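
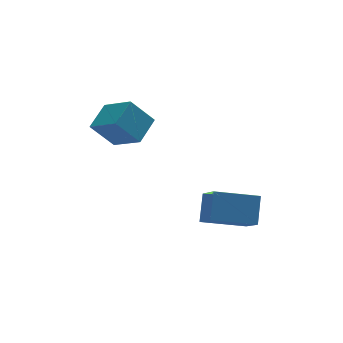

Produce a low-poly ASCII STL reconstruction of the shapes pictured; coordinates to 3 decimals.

solid 
facet normal -0.619 0.167 0.767
outer loop
vertex -3.218 1.455 3.809
vertex -3.927 2.88 2.926
vertex -4.261 0.538 3.167
endloop
endfacet
facet normal 0.389 -0.783 0.485
outer loop
vertex -3.233 0.26 1.894
vertex -3.218 1.455 3.809
vertex -4.261 0.538 3.167
endloop
endfacet
facet normal -0.619 0.167 0.767
outer loop
vertex -4.261 0.538 3.167
vertex -3.927 2.88 2.926
vertex -4.97 1.963 2.284
endloop
endfacet
facet normal -0.682 -0.599 -0.420
outer loop
vertex -4.97 1.963 2.284
vertex -3.233 0.26 1.894
vertex -4.261 0.538 3.167
endloop
endfacet
facet normal 0.682 0.599 0.420
outer loop
vertex -3.218 1.455 3.809
vertex -2.899 2.602 1.653
vertex -3.927 2.88 2.926
endloop
endfacet
facet normal 0.389 -0.783 0.485
outer loop
vertex -2.19 1.177 2.536
vertex -3.218 1.455 3.809
vertex -3.233 0.26 1.894
endloop
endfacet
facet normal 0.682 0.599 0.420
outer loop
vertex -2.19 1.177 2.536
vertex -2.899 2.602 1.653
vertex -3.218 1.455 3.809
endloop
endfacet
facet normal -0.389 0.783 -0.485
outer loop
vertex -3.927 2.88 2.926
vertex -2.899 2.602 1.653
vertex -4.97 1.963 2.284
endloop
endfacet
facet normal -0.682 -0.599 -0.420
outer loop
vertex -3.942 1.685 1.011
vertex -3.233 0.26 1.894
vertex -4.97 1.963 2.284
endloop
endfacet
facet normal -0.389 0.783 -0.485
outer loop
vertex -4.97 1.963 2.284
vertex -2.899 2.602 1.653
vertex -3.942 1.685 1.011
endloop
endfacet
facet normal 0.619 -0.167 -0.767
outer loop
vertex -3.942 1.685 1.011
vertex -2.19 1.177 2.536
vertex -3.233 0.26 1.894
endloop
endfacet
facet normal 0.619 -0.167 -0.767
outer loop
vertex -2.899 2.602 1.653
vertex -2.19 1.177 2.536
vertex -3.942 1.685 1.011
endloop
endfacet
facet normal -0.332 -0.564 -0.756
outer loop
vertex 0.981 -3.078 -2.499
vertex -1.062 -2.544 -1.999
vertex 1.083 -1.636 -3.62
endloop
endfacet
facet normal 0.941 -0.246 -0.231
outer loop
vertex 1.602 -0.756 -2.441
vertex 0.981 -3.078 -2.499
vertex 1.083 -1.636 -3.62
endloop
endfacet
facet normal -0.332 -0.564 -0.756
outer loop
vertex 1.083 -1.636 -3.62
vertex -1.062 -2.544 -1.999
vertex -0.96 -1.102 -3.12
endloop
endfacet
facet normal 0.056 0.788 -0.613
outer loop
vertex -0.96 -1.102 -3.12
vertex 1.602 -0.756 -2.441
vertex 1.083 -1.636 -3.62
endloop
endfacet
facet normal -0.056 -0.788 0.613
outer loop
vertex 0.981 -3.078 -2.499
vertex -0.543 -1.664 -0.82
vertex -1.062 -2.544 -1.999
endloop
endfacet
facet normal 0.941 -0.246 -0.231
outer loop
vertex 1.5 -2.198 -1.32
vertex 0.981 -3.078 -2.499
vertex 1.602 -0.756 -2.441
endloop
endfacet
facet normal -0.056 -0.788 0.613
outer loop
vertex 1.5 -2.198 -1.32
vertex -0.543 -1.664 -0.82
vertex 0.981 -3.078 -2.499
endloop
endfacet
facet normal -0.941 0.246 0.231
outer loop
vertex -1.062 -2.544 -1.999
vertex -0.543 -1.664 -0.82
vertex -0.96 -1.102 -3.12
endloop
endfacet
facet normal 0.056 0.788 -0.613
outer loop
vertex -0.441 -0.222 -1.941
vertex 1.602 -0.756 -2.441
vertex -0.96 -1.102 -3.12
endloop
endfacet
facet normal -0.941 0.246 0.231
outer loop
vertex -0.96 -1.102 -3.12
vertex -0.543 -1.664 -0.82
vertex -0.441 -0.222 -1.941
endloop
endfacet
facet normal 0.332 0.564 0.756
outer loop
vertex -0.441 -0.222 -1.941
vertex 1.5 -2.198 -1.32
vertex 1.602 -0.756 -2.441
endloop
endfacet
facet normal 0.332 0.564 0.756
outer loop
vertex -0.543 -1.664 -0.82
vertex 1.5 -2.198 -1.32
vertex -0.441 -0.222 -1.941
endloop
endfacet

endsolid


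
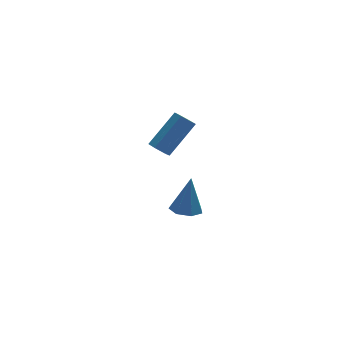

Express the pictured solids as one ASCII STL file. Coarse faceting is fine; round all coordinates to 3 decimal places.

solid 
facet normal -0.190 -0.162 -0.968
outer loop
vertex 0.512 2.317 -3.484
vertex -0.1 2.877 -3.458
vertex 0.702 2.995 -3.635
endloop
endfacet
facet normal 0.952 -0.220 0.212
outer loop
vertex 0.512 2.317 -3.484
vertex 0.702 2.995 -3.635
vertex 0.28 3.203 -1.522
endloop
endfacet
facet normal -0.190 -0.163 -0.968
outer loop
vertex 0.702 2.995 -3.635
vertex -0.1 2.877 -3.458
vertex 0.289 3.584 -3.653
endloop
endfacet
facet normal 0.813 0.573 0.106
outer loop
vertex 0.702 2.995 -3.635
vertex 0.289 3.584 -3.653
vertex 0.28 3.203 -1.522
endloop
endfacet
facet normal -0.190 -0.163 -0.968
outer loop
vertex 0.289 3.584 -3.653
vertex -0.1 2.877 -3.458
vertex -0.418 3.641 -3.524
endloop
endfacet
facet normal 0.111 0.978 0.175
outer loop
vertex 0.289 3.584 -3.653
vertex -0.418 3.641 -3.524
vertex 0.28 3.203 -1.522
endloop
endfacet
facet normal -0.189 -0.162 -0.969
outer loop
vertex -0.418 3.641 -3.524
vertex -0.1 2.877 -3.458
vertex -0.885 3.122 -3.346
endloop
endfacet
facet normal -0.625 0.688 0.368
outer loop
vertex -0.418 3.641 -3.524
vertex -0.885 3.122 -3.346
vertex 0.28 3.203 -1.522
endloop
endfacet
facet normal -0.189 -0.163 -0.968
outer loop
vertex -0.885 3.122 -3.346
vertex -0.1 2.877 -3.458
vertex -0.761 2.419 -3.252
endloop
endfacet
facet normal -0.839 -0.076 0.539
outer loop
vertex -0.885 3.122 -3.346
vertex -0.761 2.419 -3.252
vertex 0.28 3.203 -1.522
endloop
endfacet
facet normal -0.189 -0.163 -0.968
outer loop
vertex -0.761 2.419 -3.252
vertex -0.1 2.877 -3.458
vertex -0.139 2.061 -3.313
endloop
endfacet
facet normal -0.372 -0.741 0.559
outer loop
vertex -0.761 2.419 -3.252
vertex -0.139 2.061 -3.313
vertex 0.28 3.203 -1.522
endloop
endfacet
facet normal -0.190 -0.163 -0.968
outer loop
vertex -0.139 2.061 -3.313
vertex -0.1 2.877 -3.458
vertex 0.512 2.317 -3.484
endloop
endfacet
facet normal 0.425 -0.805 0.414
outer loop
vertex -0.139 2.061 -3.313
vertex 0.512 2.317 -3.484
vertex 0.28 3.203 -1.522
endloop
endfacet
facet normal -0.686 -0.246 -0.684
outer loop
vertex -1.488 1.298 1.948
vertex -1.895 1.571 2.258
vertex -1.596 1.86 1.854
endloop
endfacet
facet normal 0.702 0.016 -0.712
outer loop
vertex -1.488 1.298 1.948
vertex -1.596 1.86 1.854
vertex -0.038 1.816 3.391
endloop
endfacet
facet normal 0.702 0.016 -0.712
outer loop
vertex -0.038 1.816 3.391
vertex -1.596 1.86 1.854
vertex -0.146 2.378 3.297
endloop
endfacet
facet normal 0.687 0.246 0.683
outer loop
vertex -0.038 1.816 3.391
vertex -0.146 2.378 3.297
vertex -0.445 2.089 3.702
endloop
endfacet
facet normal -0.687 -0.245 -0.684
outer loop
vertex -1.596 1.86 1.854
vertex -1.895 1.571 2.258
vertex -2.003 2.133 2.165
endloop
endfacet
facet normal 0.190 0.848 -0.495
outer loop
vertex -1.596 1.86 1.854
vertex -2.003 2.133 2.165
vertex -0.146 2.378 3.297
endloop
endfacet
facet normal 0.190 0.848 -0.495
outer loop
vertex -0.146 2.378 3.297
vertex -2.003 2.133 2.165
vertex -0.553 2.651 3.608
endloop
endfacet
facet normal 0.687 0.246 0.683
outer loop
vertex -0.146 2.378 3.297
vertex -0.553 2.651 3.608
vertex -0.445 2.089 3.702
endloop
endfacet
facet normal -0.687 -0.245 -0.684
outer loop
vertex -2.003 2.133 2.165
vertex -1.895 1.571 2.258
vertex -2.302 1.844 2.569
endloop
endfacet
facet normal -0.512 0.831 0.216
outer loop
vertex -2.003 2.133 2.165
vertex -2.302 1.844 2.569
vertex -0.553 2.651 3.608
endloop
endfacet
facet normal -0.512 0.831 0.216
outer loop
vertex -0.553 2.651 3.608
vertex -2.302 1.844 2.569
vertex -0.852 2.362 4.012
endloop
endfacet
facet normal 0.686 0.246 0.684
outer loop
vertex -0.553 2.651 3.608
vertex -0.852 2.362 4.012
vertex -0.445 2.089 3.702
endloop
endfacet
facet normal -0.687 -0.246 -0.683
outer loop
vertex -2.302 1.844 2.569
vertex -1.895 1.571 2.258
vertex -2.194 1.282 2.663
endloop
endfacet
facet normal -0.702 -0.016 0.712
outer loop
vertex -2.302 1.844 2.569
vertex -2.194 1.282 2.663
vertex -0.852 2.362 4.012
endloop
endfacet
facet normal -0.702 -0.016 0.712
outer loop
vertex -0.852 2.362 4.012
vertex -2.194 1.282 2.663
vertex -0.744 1.8 4.106
endloop
endfacet
facet normal 0.686 0.246 0.684
outer loop
vertex -0.852 2.362 4.012
vertex -0.744 1.8 4.106
vertex -0.445 2.089 3.702
endloop
endfacet
facet normal -0.687 -0.246 -0.683
outer loop
vertex -2.194 1.282 2.663
vertex -1.895 1.571 2.258
vertex -1.787 1.009 2.352
endloop
endfacet
facet normal -0.190 -0.848 0.495
outer loop
vertex -2.194 1.282 2.663
vertex -1.787 1.009 2.352
vertex -0.744 1.8 4.106
endloop
endfacet
facet normal -0.190 -0.848 0.495
outer loop
vertex -0.744 1.8 4.106
vertex -1.787 1.009 2.352
vertex -0.337 1.527 3.795
endloop
endfacet
facet normal 0.687 0.245 0.684
outer loop
vertex -0.744 1.8 4.106
vertex -0.337 1.527 3.795
vertex -0.445 2.089 3.702
endloop
endfacet
facet normal -0.686 -0.246 -0.684
outer loop
vertex -1.787 1.009 2.352
vertex -1.895 1.571 2.258
vertex -1.488 1.298 1.948
endloop
endfacet
facet normal 0.512 -0.831 -0.216
outer loop
vertex -1.787 1.009 2.352
vertex -1.488 1.298 1.948
vertex -0.337 1.527 3.795
endloop
endfacet
facet normal 0.512 -0.831 -0.216
outer loop
vertex -0.337 1.527 3.795
vertex -1.488 1.298 1.948
vertex -0.038 1.816 3.391
endloop
endfacet
facet normal 0.687 0.245 0.684
outer loop
vertex -0.337 1.527 3.795
vertex -0.038 1.816 3.391
vertex -0.445 2.089 3.702
endloop
endfacet

endsolid


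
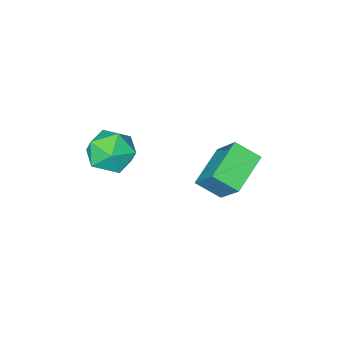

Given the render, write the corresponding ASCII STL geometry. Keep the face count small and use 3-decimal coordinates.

solid 
facet normal -0.526 0.675 -0.517
outer loop
vertex -2.754 2.465 1.538
vertex -1.21 3.149 0.861
vertex -2.867 1.208 0.013
endloop
endfacet
facet normal -0.848 -0.376 0.373
outer loop
vertex -2.23 0.391 0.639
vertex -2.754 2.465 1.538
vertex -2.867 1.208 0.013
endloop
endfacet
facet normal -0.526 0.675 -0.517
outer loop
vertex -2.867 1.208 0.013
vertex -1.21 3.149 0.861
vertex -1.322 1.892 -0.665
endloop
endfacet
facet normal -0.057 -0.635 -0.771
outer loop
vertex -1.322 1.892 -0.665
vertex -2.23 0.391 0.639
vertex -2.867 1.208 0.013
endloop
endfacet
facet normal 0.057 0.635 0.771
outer loop
vertex -2.754 2.465 1.538
vertex -0.573 2.332 1.487
vertex -1.21 3.149 0.861
endloop
endfacet
facet normal -0.849 -0.376 0.372
outer loop
vertex -2.118 1.648 2.165
vertex -2.754 2.465 1.538
vertex -2.23 0.391 0.639
endloop
endfacet
facet normal 0.057 0.635 0.770
outer loop
vertex -2.118 1.648 2.165
vertex -0.573 2.332 1.487
vertex -2.754 2.465 1.538
endloop
endfacet
facet normal 0.848 0.376 -0.372
outer loop
vertex -1.21 3.149 0.861
vertex -0.573 2.332 1.487
vertex -1.322 1.892 -0.665
endloop
endfacet
facet normal -0.056 -0.635 -0.770
outer loop
vertex -0.686 1.075 -0.038
vertex -2.23 0.391 0.639
vertex -1.322 1.892 -0.665
endloop
endfacet
facet normal 0.849 0.375 -0.372
outer loop
vertex -1.322 1.892 -0.665
vertex -0.573 2.332 1.487
vertex -0.686 1.075 -0.038
endloop
endfacet
facet normal 0.526 -0.675 0.517
outer loop
vertex -0.686 1.075 -0.038
vertex -2.118 1.648 2.165
vertex -2.23 0.391 0.639
endloop
endfacet
facet normal 0.526 -0.675 0.517
outer loop
vertex -0.573 2.332 1.487
vertex -2.118 1.648 2.165
vertex -0.686 1.075 -0.038
endloop
endfacet
facet normal -0.750 0.298 0.591
outer loop
vertex 1.408 -0.093 3.093
vertex 2.114 0.165 3.858
vertex 1.826 0.894 3.126
endloop
endfacet
facet normal -0.915 0.391 -0.097
outer loop
vertex 1.408 -0.093 3.093
vertex 1.826 0.894 3.126
vertex 1.711 0.391 2.185
endloop
endfacet
facet normal -0.874 -0.243 -0.421
outer loop
vertex 1.408 -0.093 3.093
vertex 1.711 0.391 2.185
vertex 1.927 -0.648 2.337
endloop
endfacet
facet normal -0.682 -0.728 0.066
outer loop
vertex 1.408 -0.093 3.093
vertex 1.927 -0.648 2.337
vertex 2.176 -0.788 3.37
endloop
endfacet
facet normal -0.606 -0.394 0.692
outer loop
vertex 1.408 -0.093 3.093
vertex 2.176 -0.788 3.37
vertex 2.114 0.165 3.858
endloop
endfacet
facet normal -0.423 0.820 -0.387
outer loop
vertex 1.711 0.391 2.185
vertex 1.826 0.894 3.126
vertex 2.604 0.948 2.39
endloop
endfacet
facet normal -0.154 0.669 0.727
outer loop
vertex 1.826 0.894 3.126
vertex 2.114 0.165 3.858
vertex 2.853 0.808 3.423
endloop
endfacet
facet normal 0.077 -0.450 0.889
outer loop
vertex 2.114 0.165 3.858
vertex 2.176 -0.788 3.37
vertex 3.069 -0.231 3.575
endloop
endfacet
facet normal -0.047 -0.991 -0.123
outer loop
vertex 2.176 -0.788 3.37
vertex 1.927 -0.648 2.337
vertex 2.954 -0.734 2.634
endloop
endfacet
facet normal -0.356 -0.207 -0.911
outer loop
vertex 1.927 -0.648 2.337
vertex 1.711 0.391 2.185
vertex 2.666 -0.005 1.902
endloop
endfacet
facet normal 0.682 0.728 -0.066
outer loop
vertex 3.372 0.253 2.667
vertex 2.604 0.948 2.39
vertex 2.853 0.808 3.423
endloop
endfacet
facet normal 0.874 0.243 0.421
outer loop
vertex 3.372 0.253 2.667
vertex 2.853 0.808 3.423
vertex 3.069 -0.231 3.575
endloop
endfacet
facet normal 0.915 -0.391 0.097
outer loop
vertex 3.372 0.253 2.667
vertex 3.069 -0.231 3.575
vertex 2.954 -0.734 2.634
endloop
endfacet
facet normal 0.750 -0.298 -0.591
outer loop
vertex 3.372 0.253 2.667
vertex 2.954 -0.734 2.634
vertex 2.666 -0.005 1.902
endloop
endfacet
facet normal 0.606 0.394 -0.692
outer loop
vertex 3.372 0.253 2.667
vertex 2.666 -0.005 1.902
vertex 2.604 0.948 2.39
endloop
endfacet
facet normal 0.047 0.991 0.123
outer loop
vertex 2.853 0.808 3.423
vertex 2.604 0.948 2.39
vertex 1.826 0.894 3.126
endloop
endfacet
facet normal 0.356 0.207 0.911
outer loop
vertex 3.069 -0.231 3.575
vertex 2.853 0.808 3.423
vertex 2.114 0.165 3.858
endloop
endfacet
facet normal 0.423 -0.820 0.387
outer loop
vertex 2.954 -0.734 2.634
vertex 3.069 -0.231 3.575
vertex 2.176 -0.788 3.37
endloop
endfacet
facet normal 0.154 -0.669 -0.727
outer loop
vertex 2.666 -0.005 1.902
vertex 2.954 -0.734 2.634
vertex 1.927 -0.648 2.337
endloop
endfacet
facet normal -0.077 0.450 -0.889
outer loop
vertex 2.604 0.948 2.39
vertex 2.666 -0.005 1.902
vertex 1.711 0.391 2.185
endloop
endfacet

endsolid


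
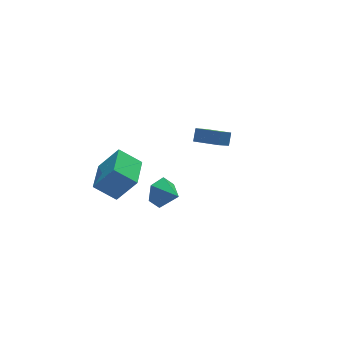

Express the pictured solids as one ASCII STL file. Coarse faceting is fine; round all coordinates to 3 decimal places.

solid 
facet normal -0.616 0.759 -0.212
outer loop
vertex 1.853 3.137 1.451
vertex 2.175 3.586 2.122
vertex 2.681 3.609 0.738
endloop
endfacet
facet normal -0.371 -0.516 -0.772
outer loop
vertex 3.665 2.394 1.078
vertex 1.853 3.137 1.451
vertex 2.681 3.609 0.738
endloop
endfacet
facet normal -0.615 0.759 -0.212
outer loop
vertex 2.681 3.609 0.738
vertex 2.175 3.586 2.122
vertex 3.003 4.058 1.41
endloop
endfacet
facet normal 0.696 0.396 -0.598
outer loop
vertex 3.003 4.058 1.41
vertex 3.665 2.394 1.078
vertex 2.681 3.609 0.738
endloop
endfacet
facet normal -0.696 -0.396 0.599
outer loop
vertex 1.853 3.137 1.451
vertex 3.159 2.371 2.462
vertex 2.175 3.586 2.122
endloop
endfacet
facet normal -0.370 -0.516 -0.773
outer loop
vertex 2.837 1.922 1.79
vertex 1.853 3.137 1.451
vertex 3.665 2.394 1.078
endloop
endfacet
facet normal -0.696 -0.397 0.599
outer loop
vertex 2.837 1.922 1.79
vertex 3.159 2.371 2.462
vertex 1.853 3.137 1.451
endloop
endfacet
facet normal 0.370 0.516 0.773
outer loop
vertex 2.175 3.586 2.122
vertex 3.159 2.371 2.462
vertex 3.003 4.058 1.41
endloop
endfacet
facet normal 0.696 0.396 -0.599
outer loop
vertex 3.987 2.843 1.749
vertex 3.665 2.394 1.078
vertex 3.003 4.058 1.41
endloop
endfacet
facet normal 0.371 0.516 0.772
outer loop
vertex 3.003 4.058 1.41
vertex 3.159 2.371 2.462
vertex 3.987 2.843 1.749
endloop
endfacet
facet normal 0.615 -0.759 0.213
outer loop
vertex 3.987 2.843 1.749
vertex 2.837 1.922 1.79
vertex 3.665 2.394 1.078
endloop
endfacet
facet normal 0.615 -0.759 0.212
outer loop
vertex 3.159 2.371 2.462
vertex 2.837 1.922 1.79
vertex 3.987 2.843 1.749
endloop
endfacet
facet normal -0.694 0.398 0.600
outer loop
vertex -3.867 0.193 3.32
vertex -2.906 2.002 3.233
vertex -4.877 0.658 1.842
endloop
endfacet
facet normal -0.468 -0.882 0.043
outer loop
vertex -3.794 0.038 0.907
vertex -3.867 0.193 3.32
vertex -4.877 0.658 1.842
endloop
endfacet
facet normal -0.694 0.398 0.600
outer loop
vertex -4.877 0.658 1.842
vertex -2.906 2.002 3.233
vertex -3.916 2.467 1.755
endloop
endfacet
facet normal -0.546 0.252 -0.799
outer loop
vertex -3.916 2.467 1.755
vertex -3.794 0.038 0.907
vertex -4.877 0.658 1.842
endloop
endfacet
facet normal 0.546 -0.252 0.799
outer loop
vertex -3.867 0.193 3.32
vertex -1.823 1.382 2.298
vertex -2.906 2.002 3.233
endloop
endfacet
facet normal -0.468 -0.882 0.043
outer loop
vertex -2.784 -0.427 2.385
vertex -3.867 0.193 3.32
vertex -3.794 0.038 0.907
endloop
endfacet
facet normal 0.546 -0.252 0.799
outer loop
vertex -2.784 -0.427 2.385
vertex -1.823 1.382 2.298
vertex -3.867 0.193 3.32
endloop
endfacet
facet normal 0.468 0.882 -0.043
outer loop
vertex -2.906 2.002 3.233
vertex -1.823 1.382 2.298
vertex -3.916 2.467 1.755
endloop
endfacet
facet normal -0.546 0.252 -0.799
outer loop
vertex -2.833 1.847 0.82
vertex -3.794 0.038 0.907
vertex -3.916 2.467 1.755
endloop
endfacet
facet normal 0.468 0.882 -0.043
outer loop
vertex -3.916 2.467 1.755
vertex -1.823 1.382 2.298
vertex -2.833 1.847 0.82
endloop
endfacet
facet normal 0.694 -0.398 -0.600
outer loop
vertex -2.833 1.847 0.82
vertex -2.784 -0.427 2.385
vertex -3.794 0.038 0.907
endloop
endfacet
facet normal 0.694 -0.398 -0.600
outer loop
vertex -1.823 1.382 2.298
vertex -2.784 -0.427 2.385
vertex -2.833 1.847 0.82
endloop
endfacet
facet normal -0.399 0.855 -0.332
outer loop
vertex -2.178 -2.6 4.481
vertex -2.463 -3.037 3.699
vertex -3.025 -3.007 4.452
endloop
endfacet
facet normal 0.072 -0.220 0.973
outer loop
vertex -2.178 -2.6 4.481
vertex -3.025 -3.007 4.452
vertex -1.957 -4.123 4.121
endloop
endfacet
facet normal -0.399 0.855 -0.332
outer loop
vertex -3.025 -3.007 4.452
vertex -2.463 -3.037 3.699
vertex -3.31 -3.444 3.67
endloop
endfacet
facet normal -0.514 -0.656 0.554
outer loop
vertex -3.025 -3.007 4.452
vertex -3.31 -3.444 3.67
vertex -1.957 -4.123 4.121
endloop
endfacet
facet normal -0.399 0.854 -0.333
outer loop
vertex -3.31 -3.444 3.67
vertex -2.463 -3.037 3.699
vertex -2.749 -3.475 2.917
endloop
endfacet
facet normal -0.371 -0.897 -0.239
outer loop
vertex -3.31 -3.444 3.67
vertex -2.749 -3.475 2.917
vertex -1.957 -4.123 4.121
endloop
endfacet
facet normal -0.399 0.854 -0.333
outer loop
vertex -2.749 -3.475 2.917
vertex -2.463 -3.037 3.699
vertex -1.902 -3.068 2.946
endloop
endfacet
facet normal 0.359 -0.703 -0.614
outer loop
vertex -2.749 -3.475 2.917
vertex -1.902 -3.068 2.946
vertex -1.957 -4.123 4.121
endloop
endfacet
facet normal -0.398 0.855 -0.332
outer loop
vertex -1.902 -3.068 2.946
vertex -2.463 -3.037 3.699
vertex -1.616 -2.631 3.728
endloop
endfacet
facet normal 0.944 -0.267 -0.196
outer loop
vertex -1.902 -3.068 2.946
vertex -1.616 -2.631 3.728
vertex -1.957 -4.123 4.121
endloop
endfacet
facet normal -0.398 0.855 -0.333
outer loop
vertex -1.616 -2.631 3.728
vertex -2.463 -3.037 3.699
vertex -2.178 -2.6 4.481
endloop
endfacet
facet normal 0.801 -0.025 0.599
outer loop
vertex -1.616 -2.631 3.728
vertex -2.178 -2.6 4.481
vertex -1.957 -4.123 4.121
endloop
endfacet

endsolid


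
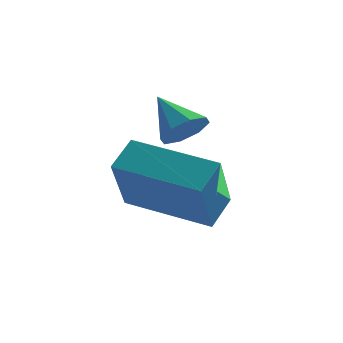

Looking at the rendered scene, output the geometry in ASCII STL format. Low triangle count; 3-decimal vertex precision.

solid 
facet normal -0.946 0.288 0.151
outer loop
vertex -0.351 1.13 0.784
vertex -0.266 2.214 -0.75
vertex -0.657 0.404 0.254
endloop
endfacet
facet normal -0.045 -0.576 0.816
outer loop
vertex 1.366 -0.214 -0.07
vertex -0.351 1.13 0.784
vertex -0.657 0.404 0.254
endloop
endfacet
facet normal -0.946 0.288 0.151
outer loop
vertex -0.657 0.404 0.254
vertex -0.266 2.214 -0.75
vertex -0.572 1.487 -1.28
endloop
endfacet
facet normal -0.323 -0.765 -0.558
outer loop
vertex -0.572 1.487 -1.28
vertex 1.366 -0.214 -0.07
vertex -0.657 0.404 0.254
endloop
endfacet
facet normal 0.323 0.764 0.558
outer loop
vertex -0.351 1.13 0.784
vertex 1.757 1.596 -1.074
vertex -0.266 2.214 -0.75
endloop
endfacet
facet normal -0.045 -0.576 0.816
outer loop
vertex 1.672 0.513 0.46
vertex -0.351 1.13 0.784
vertex 1.366 -0.214 -0.07
endloop
endfacet
facet normal 0.323 0.765 0.558
outer loop
vertex 1.672 0.513 0.46
vertex 1.757 1.596 -1.074
vertex -0.351 1.13 0.784
endloop
endfacet
facet normal 0.045 0.576 -0.816
outer loop
vertex -0.266 2.214 -0.75
vertex 1.757 1.596 -1.074
vertex -0.572 1.487 -1.28
endloop
endfacet
facet normal -0.323 -0.765 -0.558
outer loop
vertex 1.451 0.87 -1.604
vertex 1.366 -0.214 -0.07
vertex -0.572 1.487 -1.28
endloop
endfacet
facet normal 0.045 0.577 -0.816
outer loop
vertex -0.572 1.487 -1.28
vertex 1.757 1.596 -1.074
vertex 1.451 0.87 -1.604
endloop
endfacet
facet normal 0.946 -0.288 -0.151
outer loop
vertex 1.451 0.87 -1.604
vertex 1.672 0.513 0.46
vertex 1.366 -0.214 -0.07
endloop
endfacet
facet normal 0.946 -0.288 -0.151
outer loop
vertex 1.757 1.596 -1.074
vertex 1.672 0.513 0.46
vertex 1.451 0.87 -1.604
endloop
endfacet
facet normal 0.587 -0.516 -0.624
outer loop
vertex 1.043 2.794 0.933
vertex 0.57 2.795 0.487
vertex 1.067 3.188 0.63
endloop
endfacet
facet normal 0.477 0.517 0.711
outer loop
vertex 1.043 2.794 0.933
vertex 1.067 3.188 0.63
vertex -0.17 3.445 1.273
endloop
endfacet
facet normal 0.588 -0.517 -0.622
outer loop
vertex 1.067 3.188 0.63
vertex 0.57 2.795 0.487
vertex 0.801 3.351 0.243
endloop
endfacet
facet normal 0.294 0.936 0.192
outer loop
vertex 1.067 3.188 0.63
vertex 0.801 3.351 0.243
vertex -0.17 3.445 1.273
endloop
endfacet
facet normal 0.586 -0.517 -0.624
outer loop
vertex 0.801 3.351 0.243
vertex 0.57 2.795 0.487
vertex 0.399 3.189 -0.0
endloop
endfacet
facet normal -0.208 0.937 -0.281
outer loop
vertex 0.801 3.351 0.243
vertex 0.399 3.189 -0.0
vertex -0.17 3.445 1.273
endloop
endfacet
facet normal 0.588 -0.515 -0.623
outer loop
vertex 0.399 3.189 -0.0
vertex 0.57 2.795 0.487
vertex 0.097 2.795 0.041
endloop
endfacet
facet normal -0.736 0.519 -0.434
outer loop
vertex 0.399 3.189 -0.0
vertex 0.097 2.795 0.041
vertex -0.17 3.445 1.273
endloop
endfacet
facet normal 0.587 -0.518 -0.623
outer loop
vertex 0.097 2.795 0.041
vertex 0.57 2.795 0.487
vertex 0.072 2.401 0.345
endloop
endfacet
facet normal -0.982 -0.072 -0.175
outer loop
vertex 0.097 2.795 0.041
vertex 0.072 2.401 0.345
vertex -0.17 3.445 1.273
endloop
endfacet
facet normal 0.587 -0.517 -0.624
outer loop
vertex 0.072 2.401 0.345
vertex 0.57 2.795 0.487
vertex 0.339 2.238 0.731
endloop
endfacet
facet normal -0.799 -0.492 0.345
outer loop
vertex 0.072 2.401 0.345
vertex 0.339 2.238 0.731
vertex -0.17 3.445 1.273
endloop
endfacet
facet normal 0.588 -0.517 -0.623
outer loop
vertex 0.339 2.238 0.731
vertex 0.57 2.795 0.487
vertex 0.741 2.401 0.975
endloop
endfacet
facet normal -0.297 -0.493 0.818
outer loop
vertex 0.339 2.238 0.731
vertex 0.741 2.401 0.975
vertex -0.17 3.445 1.273
endloop
endfacet
facet normal 0.587 -0.517 -0.623
outer loop
vertex 0.741 2.401 0.975
vertex 0.57 2.795 0.487
vertex 1.043 2.794 0.933
endloop
endfacet
facet normal 0.232 -0.075 0.970
outer loop
vertex 0.741 2.401 0.975
vertex 1.043 2.794 0.933
vertex -0.17 3.445 1.273
endloop
endfacet

endsolid


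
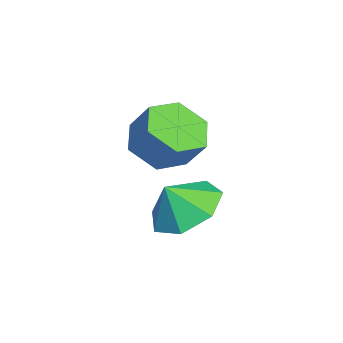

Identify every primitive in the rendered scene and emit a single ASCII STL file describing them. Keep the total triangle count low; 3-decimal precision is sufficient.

solid 
facet normal -0.336 -0.472 -0.815
outer loop
vertex -0.307 1.971 -1.067
vertex -1.163 1.953 -0.704
vertex -0.896 2.672 -1.23
endloop
endfacet
facet normal 0.697 0.457 -0.552
outer loop
vertex -0.307 1.971 -1.067
vertex -0.896 2.672 -1.23
vertex 0.059 2.485 -0.179
endloop
endfacet
facet normal 0.697 0.457 -0.552
outer loop
vertex 0.059 2.485 -0.179
vertex -0.896 2.672 -1.23
vertex -0.53 3.186 -0.342
endloop
endfacet
facet normal 0.336 0.472 0.815
outer loop
vertex 0.059 2.485 -0.179
vertex -0.53 3.186 -0.342
vertex -0.797 2.467 0.184
endloop
endfacet
facet normal -0.336 -0.472 -0.815
outer loop
vertex -0.896 2.672 -1.23
vertex -1.163 1.953 -0.704
vertex -1.752 2.654 -0.867
endloop
endfacet
facet normal -0.200 0.881 -0.428
outer loop
vertex -0.896 2.672 -1.23
vertex -1.752 2.654 -0.867
vertex -0.53 3.186 -0.342
endloop
endfacet
facet normal -0.200 0.881 -0.428
outer loop
vertex -0.53 3.186 -0.342
vertex -1.752 2.654 -0.867
vertex -1.386 3.168 0.021
endloop
endfacet
facet normal 0.336 0.472 0.815
outer loop
vertex -0.53 3.186 -0.342
vertex -1.386 3.168 0.021
vertex -0.797 2.467 0.184
endloop
endfacet
facet normal -0.336 -0.472 -0.815
outer loop
vertex -1.752 2.654 -0.867
vertex -1.163 1.953 -0.704
vertex -2.019 1.935 -0.341
endloop
endfacet
facet normal -0.897 0.424 0.124
outer loop
vertex -1.752 2.654 -0.867
vertex -2.019 1.935 -0.341
vertex -1.386 3.168 0.021
endloop
endfacet
facet normal -0.897 0.424 0.124
outer loop
vertex -1.386 3.168 0.021
vertex -2.019 1.935 -0.341
vertex -1.653 2.449 0.547
endloop
endfacet
facet normal 0.336 0.472 0.815
outer loop
vertex -1.386 3.168 0.021
vertex -1.653 2.449 0.547
vertex -0.797 2.467 0.184
endloop
endfacet
facet normal -0.336 -0.472 -0.815
outer loop
vertex -2.019 1.935 -0.341
vertex -1.163 1.953 -0.704
vertex -1.43 1.234 -0.178
endloop
endfacet
facet normal -0.697 -0.457 0.552
outer loop
vertex -2.019 1.935 -0.341
vertex -1.43 1.234 -0.178
vertex -1.653 2.449 0.547
endloop
endfacet
facet normal -0.697 -0.457 0.552
outer loop
vertex -1.653 2.449 0.547
vertex -1.43 1.234 -0.178
vertex -1.064 1.748 0.71
endloop
endfacet
facet normal 0.336 0.472 0.815
outer loop
vertex -1.653 2.449 0.547
vertex -1.064 1.748 0.71
vertex -0.797 2.467 0.184
endloop
endfacet
facet normal -0.336 -0.472 -0.815
outer loop
vertex -1.43 1.234 -0.178
vertex -1.163 1.953 -0.704
vertex -0.574 1.252 -0.541
endloop
endfacet
facet normal 0.200 -0.881 0.428
outer loop
vertex -1.43 1.234 -0.178
vertex -0.574 1.252 -0.541
vertex -1.064 1.748 0.71
endloop
endfacet
facet normal 0.200 -0.881 0.428
outer loop
vertex -1.064 1.748 0.71
vertex -0.574 1.252 -0.541
vertex -0.208 1.766 0.347
endloop
endfacet
facet normal 0.336 0.472 0.815
outer loop
vertex -1.064 1.748 0.71
vertex -0.208 1.766 0.347
vertex -0.797 2.467 0.184
endloop
endfacet
facet normal -0.336 -0.472 -0.815
outer loop
vertex -0.574 1.252 -0.541
vertex -1.163 1.953 -0.704
vertex -0.307 1.971 -1.067
endloop
endfacet
facet normal 0.897 -0.424 -0.124
outer loop
vertex -0.574 1.252 -0.541
vertex -0.307 1.971 -1.067
vertex -0.208 1.766 0.347
endloop
endfacet
facet normal 0.897 -0.424 -0.124
outer loop
vertex -0.208 1.766 0.347
vertex -0.307 1.971 -1.067
vertex 0.059 2.485 -0.179
endloop
endfacet
facet normal 0.336 0.472 0.815
outer loop
vertex -0.208 1.766 0.347
vertex 0.059 2.485 -0.179
vertex -0.797 2.467 0.184
endloop
endfacet
facet normal -0.155 0.519 -0.841
outer loop
vertex 0.109 2.59 -3.141
vertex -0.95 2.67 -2.897
vertex -0.139 3.346 -2.629
endloop
endfacet
facet normal 0.799 -0.135 0.587
outer loop
vertex 0.109 2.59 -3.141
vertex -0.139 3.346 -2.629
vertex -0.79 2.13 -2.023
endloop
endfacet
facet normal -0.154 0.518 -0.841
outer loop
vertex -0.139 3.346 -2.629
vertex -0.95 2.67 -2.897
vertex -0.998 3.593 -2.32
endloop
endfacet
facet normal 0.388 0.236 0.891
outer loop
vertex -0.139 3.346 -2.629
vertex -0.998 3.593 -2.32
vertex -0.79 2.13 -2.023
endloop
endfacet
facet normal -0.155 0.518 -0.841
outer loop
vertex -0.998 3.593 -2.32
vertex -0.95 2.67 -2.897
vertex -1.821 3.144 -2.445
endloop
endfacet
facet normal -0.234 0.161 0.959
outer loop
vertex -0.998 3.593 -2.32
vertex -1.821 3.144 -2.445
vertex -0.79 2.13 -2.023
endloop
endfacet
facet normal -0.154 0.518 -0.841
outer loop
vertex -1.821 3.144 -2.445
vertex -0.95 2.67 -2.897
vertex -1.988 2.338 -2.911
endloop
endfacet
facet normal -0.601 -0.303 0.740
outer loop
vertex -1.821 3.144 -2.445
vertex -1.988 2.338 -2.911
vertex -0.79 2.13 -2.023
endloop
endfacet
facet normal -0.155 0.519 -0.841
outer loop
vertex -1.988 2.338 -2.911
vertex -0.95 2.67 -2.897
vertex -1.374 1.782 -3.367
endloop
endfacet
facet normal -0.435 -0.807 0.398
outer loop
vertex -1.988 2.338 -2.911
vertex -1.374 1.782 -3.367
vertex -0.79 2.13 -2.023
endloop
endfacet
facet normal -0.154 0.519 -0.841
outer loop
vertex -1.374 1.782 -3.367
vertex -0.95 2.67 -2.897
vertex -0.44 1.894 -3.469
endloop
endfacet
facet normal 0.137 -0.972 0.192
outer loop
vertex -1.374 1.782 -3.367
vertex -0.44 1.894 -3.469
vertex -0.79 2.13 -2.023
endloop
endfacet
facet normal -0.155 0.518 -0.841
outer loop
vertex -0.44 1.894 -3.469
vertex -0.95 2.67 -2.897
vertex 0.109 2.59 -3.141
endloop
endfacet
facet normal 0.687 -0.672 0.276
outer loop
vertex -0.44 1.894 -3.469
vertex 0.109 2.59 -3.141
vertex -0.79 2.13 -2.023
endloop
endfacet

endsolid


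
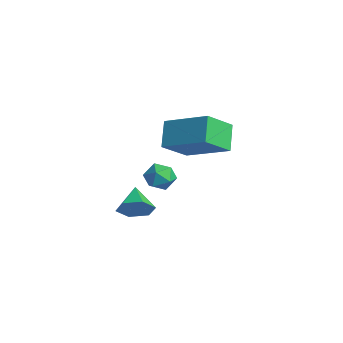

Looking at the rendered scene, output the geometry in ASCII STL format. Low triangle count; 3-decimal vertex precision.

solid 
facet normal -0.592 0.429 0.682
outer loop
vertex -0.878 -1.728 4.148
vertex 0.695 -0.833 4.951
vertex -1.078 -0.563 3.241
endloop
endfacet
facet normal -0.794 -0.452 -0.406
outer loop
vertex -0.355 -1.087 2.409
vertex -0.878 -1.728 4.148
vertex -1.078 -0.563 3.241
endloop
endfacet
facet normal -0.592 0.430 0.682
outer loop
vertex -1.078 -0.563 3.241
vertex 0.695 -0.833 4.951
vertex 0.496 0.332 4.043
endloop
endfacet
facet normal -0.134 0.782 -0.609
outer loop
vertex 0.496 0.332 4.043
vertex -0.355 -1.087 2.409
vertex -1.078 -0.563 3.241
endloop
endfacet
facet normal 0.134 -0.782 0.609
outer loop
vertex -0.878 -1.728 4.148
vertex 1.418 -1.357 4.119
vertex 0.695 -0.833 4.951
endloop
endfacet
facet normal -0.795 -0.452 -0.406
outer loop
vertex -0.156 -2.252 3.317
vertex -0.878 -1.728 4.148
vertex -0.355 -1.087 2.409
endloop
endfacet
facet normal 0.134 -0.782 0.609
outer loop
vertex -0.156 -2.252 3.317
vertex 1.418 -1.357 4.119
vertex -0.878 -1.728 4.148
endloop
endfacet
facet normal 0.794 0.452 0.406
outer loop
vertex 0.695 -0.833 4.951
vertex 1.418 -1.357 4.119
vertex 0.496 0.332 4.043
endloop
endfacet
facet normal -0.134 0.782 -0.609
outer loop
vertex 1.218 -0.192 3.212
vertex -0.355 -1.087 2.409
vertex 0.496 0.332 4.043
endloop
endfacet
facet normal 0.795 0.452 0.405
outer loop
vertex 0.496 0.332 4.043
vertex 1.418 -1.357 4.119
vertex 1.218 -0.192 3.212
endloop
endfacet
facet normal 0.592 -0.430 -0.681
outer loop
vertex 1.218 -0.192 3.212
vertex -0.156 -2.252 3.317
vertex -0.355 -1.087 2.409
endloop
endfacet
facet normal 0.592 -0.429 -0.682
outer loop
vertex 1.418 -1.357 4.119
vertex -0.156 -2.252 3.317
vertex 1.218 -0.192 3.212
endloop
endfacet
facet normal -0.860 0.253 0.443
outer loop
vertex -0.335 -2.632 2.042
vertex -0.03 -2.624 2.63
vertex -0.057 -2.073 2.263
endloop
endfacet
facet normal -0.833 0.504 -0.226
outer loop
vertex -0.335 -2.632 2.042
vertex -0.057 -2.073 2.263
vertex 0.01 -2.248 1.627
endloop
endfacet
facet normal -0.745 -0.051 -0.666
outer loop
vertex -0.335 -2.632 2.042
vertex 0.01 -2.248 1.627
vertex 0.077 -2.906 1.602
endloop
endfacet
facet normal -0.716 -0.643 -0.270
outer loop
vertex -0.335 -2.632 2.042
vertex 0.077 -2.906 1.602
vertex 0.052 -3.138 2.221
endloop
endfacet
facet normal -0.788 -0.456 0.415
outer loop
vertex -0.335 -2.632 2.042
vertex 0.052 -3.138 2.221
vertex -0.03 -2.624 2.63
endloop
endfacet
facet normal -0.258 0.924 -0.281
outer loop
vertex 0.01 -2.248 1.627
vertex -0.057 -2.073 2.263
vertex 0.528 -2.002 1.959
endloop
endfacet
facet normal -0.301 0.518 0.800
outer loop
vertex -0.057 -2.073 2.263
vertex -0.03 -2.624 2.63
vertex 0.503 -2.234 2.578
endloop
endfacet
facet normal -0.184 -0.630 0.755
outer loop
vertex -0.03 -2.624 2.63
vertex 0.052 -3.138 2.221
vertex 0.57 -2.892 2.553
endloop
endfacet
facet normal -0.070 -0.933 -0.353
outer loop
vertex 0.052 -3.138 2.221
vertex 0.077 -2.906 1.602
vertex 0.637 -3.067 1.917
endloop
endfacet
facet normal -0.116 0.026 -0.993
outer loop
vertex 0.077 -2.906 1.602
vertex 0.01 -2.248 1.627
vertex 0.61 -2.516 1.55
endloop
endfacet
facet normal 0.716 0.643 0.270
outer loop
vertex 0.915 -2.508 2.138
vertex 0.528 -2.002 1.959
vertex 0.503 -2.234 2.578
endloop
endfacet
facet normal 0.745 0.051 0.666
outer loop
vertex 0.915 -2.508 2.138
vertex 0.503 -2.234 2.578
vertex 0.57 -2.892 2.553
endloop
endfacet
facet normal 0.833 -0.504 0.226
outer loop
vertex 0.915 -2.508 2.138
vertex 0.57 -2.892 2.553
vertex 0.637 -3.067 1.917
endloop
endfacet
facet normal 0.860 -0.253 -0.443
outer loop
vertex 0.915 -2.508 2.138
vertex 0.637 -3.067 1.917
vertex 0.61 -2.516 1.55
endloop
endfacet
facet normal 0.788 0.456 -0.415
outer loop
vertex 0.915 -2.508 2.138
vertex 0.61 -2.516 1.55
vertex 0.528 -2.002 1.959
endloop
endfacet
facet normal 0.070 0.933 0.353
outer loop
vertex 0.503 -2.234 2.578
vertex 0.528 -2.002 1.959
vertex -0.057 -2.073 2.263
endloop
endfacet
facet normal 0.116 -0.026 0.993
outer loop
vertex 0.57 -2.892 2.553
vertex 0.503 -2.234 2.578
vertex -0.03 -2.624 2.63
endloop
endfacet
facet normal 0.258 -0.924 0.281
outer loop
vertex 0.637 -3.067 1.917
vertex 0.57 -2.892 2.553
vertex 0.052 -3.138 2.221
endloop
endfacet
facet normal 0.301 -0.518 -0.800
outer loop
vertex 0.61 -2.516 1.55
vertex 0.637 -3.067 1.917
vertex 0.077 -2.906 1.602
endloop
endfacet
facet normal 0.184 0.630 -0.755
outer loop
vertex 0.528 -2.002 1.959
vertex 0.61 -2.516 1.55
vertex 0.01 -2.248 1.627
endloop
endfacet
facet normal 0.778 -0.418 -0.469
outer loop
vertex -0.913 -2.627 0.084
vertex -1.331 -2.697 -0.547
vertex -0.922 -2.067 -0.43
endloop
endfacet
facet normal 0.170 0.668 0.725
outer loop
vertex -0.913 -2.627 0.084
vertex -0.922 -2.067 -0.43
vertex -2.249 -2.203 0.007
endloop
endfacet
facet normal 0.778 -0.418 -0.469
outer loop
vertex -0.922 -2.067 -0.43
vertex -1.331 -2.697 -0.547
vertex -1.34 -2.137 -1.061
endloop
endfacet
facet normal -0.113 0.993 -0.035
outer loop
vertex -0.922 -2.067 -0.43
vertex -1.34 -2.137 -1.061
vertex -2.249 -2.203 0.007
endloop
endfacet
facet normal 0.778 -0.418 -0.469
outer loop
vertex -1.34 -2.137 -1.061
vertex -1.331 -2.697 -0.547
vertex -1.749 -2.767 -1.177
endloop
endfacet
facet normal -0.663 0.528 -0.531
outer loop
vertex -1.34 -2.137 -1.061
vertex -1.749 -2.767 -1.177
vertex -2.249 -2.203 0.007
endloop
endfacet
facet normal 0.778 -0.418 -0.469
outer loop
vertex -1.749 -2.767 -1.177
vertex -1.331 -2.697 -0.547
vertex -1.74 -3.327 -0.663
endloop
endfacet
facet normal -0.928 -0.261 -0.268
outer loop
vertex -1.749 -2.767 -1.177
vertex -1.74 -3.327 -0.663
vertex -2.249 -2.203 0.007
endloop
endfacet
facet normal 0.778 -0.418 -0.469
outer loop
vertex -1.74 -3.327 -0.663
vertex -1.331 -2.697 -0.547
vertex -1.322 -3.257 -0.033
endloop
endfacet
facet normal -0.644 -0.585 0.492
outer loop
vertex -1.74 -3.327 -0.663
vertex -1.322 -3.257 -0.033
vertex -2.249 -2.203 0.007
endloop
endfacet
facet normal 0.778 -0.418 -0.469
outer loop
vertex -1.322 -3.257 -0.033
vertex -1.331 -2.697 -0.547
vertex -0.913 -2.627 0.084
endloop
endfacet
facet normal -0.095 -0.121 0.988
outer loop
vertex -1.322 -3.257 -0.033
vertex -0.913 -2.627 0.084
vertex -2.249 -2.203 0.007
endloop
endfacet

endsolid


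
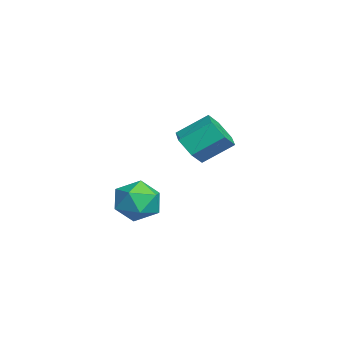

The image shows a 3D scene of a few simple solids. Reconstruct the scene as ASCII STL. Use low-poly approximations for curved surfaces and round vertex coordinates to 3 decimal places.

solid 
facet normal 0.380 0.206 0.902
outer loop
vertex 3.826 0.263 1.041
vertex 2.913 -0.353 1.567
vertex 3.944 -0.93 1.264
endloop
endfacet
facet normal 0.897 0.165 0.410
outer loop
vertex 3.826 0.263 1.041
vertex 3.944 -0.93 1.264
vertex 4.341 -0.465 0.209
endloop
endfacet
facet normal 0.756 0.647 -0.098
outer loop
vertex 3.826 0.263 1.041
vertex 4.341 -0.465 0.209
vertex 3.555 0.401 -0.14
endloop
endfacet
facet normal 0.153 0.985 0.080
outer loop
vertex 3.826 0.263 1.041
vertex 3.555 0.401 -0.14
vertex 2.673 0.47 0.699
endloop
endfacet
facet normal -0.079 0.712 0.697
outer loop
vertex 3.826 0.263 1.041
vertex 2.673 0.47 0.699
vertex 2.913 -0.353 1.567
endloop
endfacet
facet normal 0.868 -0.483 0.114
outer loop
vertex 4.341 -0.465 0.209
vertex 3.944 -0.93 1.264
vertex 3.747 -1.53 0.221
endloop
endfacet
facet normal 0.034 -0.417 0.908
outer loop
vertex 3.944 -0.93 1.264
vertex 2.913 -0.353 1.567
vertex 2.865 -1.461 1.06
endloop
endfacet
facet normal -0.710 0.402 0.578
outer loop
vertex 2.913 -0.353 1.567
vertex 2.673 0.47 0.699
vertex 2.079 -0.595 0.711
endloop
endfacet
facet normal -0.335 0.843 -0.421
outer loop
vertex 2.673 0.47 0.699
vertex 3.555 0.401 -0.14
vertex 2.476 -0.13 -0.344
endloop
endfacet
facet normal 0.641 0.296 -0.708
outer loop
vertex 3.555 0.401 -0.14
vertex 4.341 -0.465 0.209
vertex 3.507 -0.707 -0.647
endloop
endfacet
facet normal -0.153 -0.985 -0.080
outer loop
vertex 2.594 -1.323 -0.121
vertex 3.747 -1.53 0.221
vertex 2.865 -1.461 1.06
endloop
endfacet
facet normal -0.756 -0.647 0.098
outer loop
vertex 2.594 -1.323 -0.121
vertex 2.865 -1.461 1.06
vertex 2.079 -0.595 0.711
endloop
endfacet
facet normal -0.897 -0.165 -0.410
outer loop
vertex 2.594 -1.323 -0.121
vertex 2.079 -0.595 0.711
vertex 2.476 -0.13 -0.344
endloop
endfacet
facet normal -0.380 -0.206 -0.902
outer loop
vertex 2.594 -1.323 -0.121
vertex 2.476 -0.13 -0.344
vertex 3.507 -0.707 -0.647
endloop
endfacet
facet normal 0.079 -0.712 -0.697
outer loop
vertex 2.594 -1.323 -0.121
vertex 3.507 -0.707 -0.647
vertex 3.747 -1.53 0.221
endloop
endfacet
facet normal 0.335 -0.843 0.421
outer loop
vertex 2.865 -1.461 1.06
vertex 3.747 -1.53 0.221
vertex 3.944 -0.93 1.264
endloop
endfacet
facet normal -0.641 -0.296 0.708
outer loop
vertex 2.079 -0.595 0.711
vertex 2.865 -1.461 1.06
vertex 2.913 -0.353 1.567
endloop
endfacet
facet normal -0.868 0.483 -0.114
outer loop
vertex 2.476 -0.13 -0.344
vertex 2.079 -0.595 0.711
vertex 2.673 0.47 0.699
endloop
endfacet
facet normal -0.034 0.417 -0.908
outer loop
vertex 3.507 -0.707 -0.647
vertex 2.476 -0.13 -0.344
vertex 3.555 0.401 -0.14
endloop
endfacet
facet normal 0.710 -0.402 -0.578
outer loop
vertex 3.747 -1.53 0.221
vertex 3.507 -0.707 -0.647
vertex 4.341 -0.465 0.209
endloop
endfacet
facet normal -0.012 -0.808 -0.589
outer loop
vertex -1.625 2.697 0.847
vertex -2.092 2.121 1.646
vertex -2.712 2.656 0.926
endloop
endfacet
facet normal -0.081 0.588 -0.805
outer loop
vertex -1.625 2.697 0.847
vertex -2.712 2.656 0.926
vertex -1.602 4.215 1.955
endloop
endfacet
facet normal -0.081 0.588 -0.804
outer loop
vertex -1.602 4.215 1.955
vertex -2.712 2.656 0.926
vertex -2.688 4.174 2.034
endloop
endfacet
facet normal 0.012 0.808 0.589
outer loop
vertex -1.602 4.215 1.955
vertex -2.688 4.174 2.034
vertex -2.068 3.639 2.754
endloop
endfacet
facet normal -0.012 -0.808 -0.589
outer loop
vertex -2.712 2.656 0.926
vertex -2.092 2.121 1.646
vertex -3.178 2.08 1.725
endloop
endfacet
facet normal -0.904 0.261 -0.339
outer loop
vertex -2.712 2.656 0.926
vertex -3.178 2.08 1.725
vertex -2.688 4.174 2.034
endloop
endfacet
facet normal -0.904 0.262 -0.339
outer loop
vertex -2.688 4.174 2.034
vertex -3.178 2.08 1.725
vertex -3.155 3.598 2.834
endloop
endfacet
facet normal 0.013 0.808 0.589
outer loop
vertex -2.688 4.174 2.034
vertex -3.155 3.598 2.834
vertex -2.068 3.639 2.754
endloop
endfacet
facet normal -0.012 -0.808 -0.589
outer loop
vertex -3.178 2.08 1.725
vertex -2.092 2.121 1.646
vertex -2.558 1.545 2.445
endloop
endfacet
facet normal -0.823 -0.327 0.465
outer loop
vertex -3.178 2.08 1.725
vertex -2.558 1.545 2.445
vertex -3.155 3.598 2.834
endloop
endfacet
facet normal -0.822 -0.327 0.466
outer loop
vertex -3.155 3.598 2.834
vertex -2.558 1.545 2.445
vertex -2.535 3.063 3.553
endloop
endfacet
facet normal 0.013 0.808 0.590
outer loop
vertex -3.155 3.598 2.834
vertex -2.535 3.063 3.553
vertex -2.068 3.639 2.754
endloop
endfacet
facet normal -0.012 -0.808 -0.589
outer loop
vertex -2.558 1.545 2.445
vertex -2.092 2.121 1.646
vertex -1.472 1.586 2.366
endloop
endfacet
facet normal 0.081 -0.588 0.805
outer loop
vertex -2.558 1.545 2.445
vertex -1.472 1.586 2.366
vertex -2.535 3.063 3.553
endloop
endfacet
facet normal 0.081 -0.588 0.804
outer loop
vertex -2.535 3.063 3.553
vertex -1.472 1.586 2.366
vertex -1.448 3.104 3.474
endloop
endfacet
facet normal 0.012 0.808 0.589
outer loop
vertex -2.535 3.063 3.553
vertex -1.448 3.104 3.474
vertex -2.068 3.639 2.754
endloop
endfacet
facet normal -0.013 -0.808 -0.589
outer loop
vertex -1.472 1.586 2.366
vertex -2.092 2.121 1.646
vertex -1.005 2.162 1.566
endloop
endfacet
facet normal 0.904 -0.262 0.339
outer loop
vertex -1.472 1.586 2.366
vertex -1.005 2.162 1.566
vertex -1.448 3.104 3.474
endloop
endfacet
facet normal 0.904 -0.261 0.339
outer loop
vertex -1.448 3.104 3.474
vertex -1.005 2.162 1.566
vertex -0.982 3.68 2.675
endloop
endfacet
facet normal 0.012 0.808 0.589
outer loop
vertex -1.448 3.104 3.474
vertex -0.982 3.68 2.675
vertex -2.068 3.639 2.754
endloop
endfacet
facet normal -0.013 -0.808 -0.590
outer loop
vertex -1.005 2.162 1.566
vertex -2.092 2.121 1.646
vertex -1.625 2.697 0.847
endloop
endfacet
facet normal 0.822 0.328 -0.465
outer loop
vertex -1.005 2.162 1.566
vertex -1.625 2.697 0.847
vertex -0.982 3.68 2.675
endloop
endfacet
facet normal 0.823 0.327 -0.465
outer loop
vertex -0.982 3.68 2.675
vertex -1.625 2.697 0.847
vertex -1.602 4.215 1.955
endloop
endfacet
facet normal 0.012 0.808 0.589
outer loop
vertex -0.982 3.68 2.675
vertex -1.602 4.215 1.955
vertex -2.068 3.639 2.754
endloop
endfacet

endsolid


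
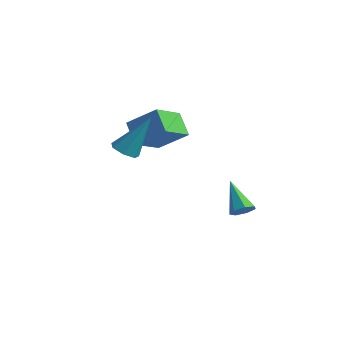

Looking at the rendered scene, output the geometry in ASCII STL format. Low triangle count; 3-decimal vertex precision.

solid 
facet normal 0.669 -0.315 -0.673
outer loop
vertex 3.979 0.177 -4.016
vertex 3.679 0.427 -4.431
vertex 4.1 0.646 -4.115
endloop
endfacet
facet normal 0.473 0.063 0.879
outer loop
vertex 3.979 0.177 -4.016
vertex 4.1 0.646 -4.115
vertex 2.561 0.953 -3.309
endloop
endfacet
facet normal 0.669 -0.315 -0.673
outer loop
vertex 4.1 0.646 -4.115
vertex 3.679 0.427 -4.431
vertex 3.904 0.95 -4.452
endloop
endfacet
facet normal 0.404 0.784 0.472
outer loop
vertex 4.1 0.646 -4.115
vertex 3.904 0.95 -4.452
vertex 2.561 0.953 -3.309
endloop
endfacet
facet normal 0.670 -0.315 -0.672
outer loop
vertex 3.904 0.95 -4.452
vertex 3.679 0.427 -4.431
vertex 3.539 0.86 -4.774
endloop
endfacet
facet normal -0.118 0.983 -0.141
outer loop
vertex 3.904 0.95 -4.452
vertex 3.539 0.86 -4.774
vertex 2.561 0.953 -3.309
endloop
endfacet
facet normal 0.671 -0.315 -0.671
outer loop
vertex 3.539 0.86 -4.774
vertex 3.679 0.427 -4.431
vertex 3.28 0.444 -4.838
endloop
endfacet
facet normal -0.699 0.512 -0.499
outer loop
vertex 3.539 0.86 -4.774
vertex 3.28 0.444 -4.838
vertex 2.561 0.953 -3.309
endloop
endfacet
facet normal 0.671 -0.316 -0.671
outer loop
vertex 3.28 0.444 -4.838
vertex 3.679 0.427 -4.431
vertex 3.321 0.015 -4.595
endloop
endfacet
facet normal -0.902 -0.275 -0.333
outer loop
vertex 3.28 0.444 -4.838
vertex 3.321 0.015 -4.595
vertex 2.561 0.953 -3.309
endloop
endfacet
facet normal 0.670 -0.315 -0.672
outer loop
vertex 3.321 0.015 -4.595
vertex 3.679 0.427 -4.431
vertex 3.632 -0.104 -4.229
endloop
endfacet
facet normal -0.574 -0.785 0.233
outer loop
vertex 3.321 0.015 -4.595
vertex 3.632 -0.104 -4.229
vertex 2.561 0.953 -3.309
endloop
endfacet
facet normal 0.669 -0.315 -0.673
outer loop
vertex 3.632 -0.104 -4.229
vertex 3.679 0.427 -4.431
vertex 3.979 0.177 -4.016
endloop
endfacet
facet normal 0.039 -0.633 0.773
outer loop
vertex 3.632 -0.104 -4.229
vertex 3.979 0.177 -4.016
vertex 2.561 0.953 -3.309
endloop
endfacet
facet normal -0.311 -0.417 -0.854
outer loop
vertex 1.904 -3.79 -0.29
vertex 1.529 -4.178 0.036
vertex 1.398 -3.607 -0.195
endloop
endfacet
facet normal 0.290 0.927 -0.239
outer loop
vertex 1.904 -3.79 -0.29
vertex 1.398 -3.607 -0.195
vertex 2.151 -3.342 1.744
endloop
endfacet
facet normal -0.312 -0.417 -0.854
outer loop
vertex 1.398 -3.607 -0.195
vertex 1.529 -4.178 0.036
vertex 0.99 -3.853 0.074
endloop
endfacet
facet normal -0.482 0.874 0.068
outer loop
vertex 1.398 -3.607 -0.195
vertex 0.99 -3.853 0.074
vertex 2.151 -3.342 1.744
endloop
endfacet
facet normal -0.312 -0.417 -0.854
outer loop
vertex 0.99 -3.853 0.074
vertex 1.529 -4.178 0.036
vertex 0.989 -4.344 0.314
endloop
endfacet
facet normal -0.829 0.247 0.501
outer loop
vertex 0.99 -3.853 0.074
vertex 0.989 -4.344 0.314
vertex 2.151 -3.342 1.744
endloop
endfacet
facet normal -0.311 -0.418 -0.853
outer loop
vertex 0.989 -4.344 0.314
vertex 1.529 -4.178 0.036
vertex 1.394 -4.71 0.346
endloop
endfacet
facet normal -0.488 -0.477 0.731
outer loop
vertex 0.989 -4.344 0.314
vertex 1.394 -4.71 0.346
vertex 2.151 -3.342 1.744
endloop
endfacet
facet normal -0.311 -0.418 -0.853
outer loop
vertex 1.394 -4.71 0.346
vertex 1.529 -4.178 0.036
vertex 1.901 -4.675 0.144
endloop
endfacet
facet normal 0.286 -0.758 0.587
outer loop
vertex 1.394 -4.71 0.346
vertex 1.901 -4.675 0.144
vertex 2.151 -3.342 1.744
endloop
endfacet
facet normal -0.311 -0.418 -0.854
outer loop
vertex 1.901 -4.675 0.144
vertex 1.529 -4.178 0.036
vertex 2.128 -4.266 -0.139
endloop
endfacet
facet normal 0.907 -0.382 0.176
outer loop
vertex 1.901 -4.675 0.144
vertex 2.128 -4.266 -0.139
vertex 2.151 -3.342 1.744
endloop
endfacet
facet normal -0.311 -0.417 -0.854
outer loop
vertex 2.128 -4.266 -0.139
vertex 1.529 -4.178 0.036
vertex 1.904 -3.79 -0.29
endloop
endfacet
facet normal 0.910 0.368 -0.191
outer loop
vertex 2.128 -4.266 -0.139
vertex 1.904 -3.79 -0.29
vertex 2.151 -3.342 1.744
endloop
endfacet
facet normal -0.671 0.320 0.669
outer loop
vertex 0.2 -2.638 0.57
vertex 1.349 -2.141 1.484
vertex 0.159 -1.211 -0.154
endloop
endfacet
facet normal -0.741 -0.320 -0.590
outer loop
vertex 0.971 -1.599 -0.964
vertex 0.2 -2.638 0.57
vertex 0.159 -1.211 -0.154
endloop
endfacet
facet normal -0.670 0.321 0.669
outer loop
vertex 0.159 -1.211 -0.154
vertex 1.349 -2.141 1.484
vertex 1.309 -0.715 0.76
endloop
endfacet
facet normal -0.025 0.892 -0.452
outer loop
vertex 1.309 -0.715 0.76
vertex 0.971 -1.599 -0.964
vertex 0.159 -1.211 -0.154
endloop
endfacet
facet normal 0.026 -0.891 0.453
outer loop
vertex 0.2 -2.638 0.57
vertex 2.161 -2.529 0.674
vertex 1.349 -2.141 1.484
endloop
endfacet
facet normal -0.742 -0.320 -0.590
outer loop
vertex 1.011 -3.025 -0.24
vertex 0.2 -2.638 0.57
vertex 0.971 -1.599 -0.964
endloop
endfacet
facet normal 0.026 -0.892 0.452
outer loop
vertex 1.011 -3.025 -0.24
vertex 2.161 -2.529 0.674
vertex 0.2 -2.638 0.57
endloop
endfacet
facet normal 0.741 0.320 0.590
outer loop
vertex 1.349 -2.141 1.484
vertex 2.161 -2.529 0.674
vertex 1.309 -0.715 0.76
endloop
endfacet
facet normal -0.026 0.892 -0.452
outer loop
vertex 2.12 -1.102 -0.05
vertex 0.971 -1.599 -0.964
vertex 1.309 -0.715 0.76
endloop
endfacet
facet normal 0.742 0.320 0.589
outer loop
vertex 1.309 -0.715 0.76
vertex 2.161 -2.529 0.674
vertex 2.12 -1.102 -0.05
endloop
endfacet
facet normal 0.671 -0.321 -0.669
outer loop
vertex 2.12 -1.102 -0.05
vertex 1.011 -3.025 -0.24
vertex 0.971 -1.599 -0.964
endloop
endfacet
facet normal 0.670 -0.320 -0.669
outer loop
vertex 2.161 -2.529 0.674
vertex 1.011 -3.025 -0.24
vertex 2.12 -1.102 -0.05
endloop
endfacet

endsolid


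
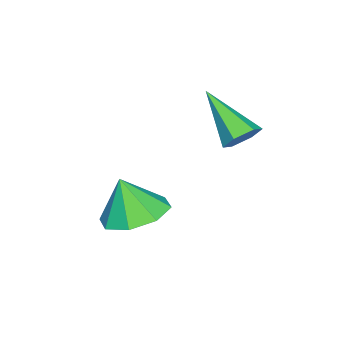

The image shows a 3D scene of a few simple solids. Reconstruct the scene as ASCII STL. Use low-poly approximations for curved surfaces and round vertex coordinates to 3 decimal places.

solid 
facet normal 0.325 0.732 -0.599
outer loop
vertex 1.634 1.906 2.64
vertex 1.073 1.922 2.355
vertex 1.181 2.286 2.858
endloop
endfacet
facet normal 0.502 0.106 0.858
outer loop
vertex 1.634 1.906 2.64
vertex 1.181 2.286 2.858
vertex 0.447 0.518 3.505
endloop
endfacet
facet normal 0.325 0.732 -0.599
outer loop
vertex 1.181 2.286 2.858
vertex 1.073 1.922 2.355
vertex 0.62 2.302 2.573
endloop
endfacet
facet normal -0.393 0.455 0.799
outer loop
vertex 1.181 2.286 2.858
vertex 0.62 2.302 2.573
vertex 0.447 0.518 3.505
endloop
endfacet
facet normal 0.326 0.732 -0.599
outer loop
vertex 0.62 2.302 2.573
vertex 1.073 1.922 2.355
vertex 0.511 1.939 2.07
endloop
endfacet
facet normal -0.983 0.150 0.105
outer loop
vertex 0.62 2.302 2.573
vertex 0.511 1.939 2.07
vertex 0.447 0.518 3.505
endloop
endfacet
facet normal 0.326 0.732 -0.599
outer loop
vertex 0.511 1.939 2.07
vertex 1.073 1.922 2.355
vertex 0.964 1.559 1.852
endloop
endfacet
facet normal -0.680 -0.506 -0.531
outer loop
vertex 0.511 1.939 2.07
vertex 0.964 1.559 1.852
vertex 0.447 0.518 3.505
endloop
endfacet
facet normal 0.326 0.732 -0.599
outer loop
vertex 0.964 1.559 1.852
vertex 1.073 1.922 2.355
vertex 1.526 1.542 2.137
endloop
endfacet
facet normal 0.213 -0.855 -0.472
outer loop
vertex 0.964 1.559 1.852
vertex 1.526 1.542 2.137
vertex 0.447 0.518 3.505
endloop
endfacet
facet normal 0.325 0.732 -0.599
outer loop
vertex 1.526 1.542 2.137
vertex 1.073 1.922 2.355
vertex 1.634 1.906 2.64
endloop
endfacet
facet normal 0.805 -0.549 0.224
outer loop
vertex 1.526 1.542 2.137
vertex 1.634 1.906 2.64
vertex 0.447 0.518 3.505
endloop
endfacet
facet normal -0.038 0.324 -0.945
outer loop
vertex 3.361 -0.382 -0.647
vertex 2.353 -0.705 -0.717
vertex 2.834 0.195 -0.428
endloop
endfacet
facet normal 0.643 0.324 0.694
outer loop
vertex 3.361 -0.382 -0.647
vertex 2.834 0.195 -0.428
vertex 2.407 -1.155 0.597
endloop
endfacet
facet normal -0.038 0.324 -0.945
outer loop
vertex 2.834 0.195 -0.428
vertex 2.353 -0.705 -0.717
vertex 2.026 0.245 -0.378
endloop
endfacet
facet normal 0.086 0.585 0.806
outer loop
vertex 2.834 0.195 -0.428
vertex 2.026 0.245 -0.378
vertex 2.407 -1.155 0.597
endloop
endfacet
facet normal -0.038 0.324 -0.945
outer loop
vertex 2.026 0.245 -0.378
vertex 2.353 -0.705 -0.717
vertex 1.41 -0.262 -0.527
endloop
endfacet
facet normal -0.509 0.394 0.765
outer loop
vertex 2.026 0.245 -0.378
vertex 1.41 -0.262 -0.527
vertex 2.407 -1.155 0.597
endloop
endfacet
facet normal -0.038 0.324 -0.945
outer loop
vertex 1.41 -0.262 -0.527
vertex 2.353 -0.705 -0.717
vertex 1.346 -1.027 -0.787
endloop
endfacet
facet normal -0.792 -0.136 0.595
outer loop
vertex 1.41 -0.262 -0.527
vertex 1.346 -1.027 -0.787
vertex 2.407 -1.155 0.597
endloop
endfacet
facet normal -0.038 0.324 -0.945
outer loop
vertex 1.346 -1.027 -0.787
vertex 2.353 -0.705 -0.717
vertex 1.873 -1.604 -1.006
endloop
endfacet
facet normal -0.599 -0.697 0.395
outer loop
vertex 1.346 -1.027 -0.787
vertex 1.873 -1.604 -1.006
vertex 2.407 -1.155 0.597
endloop
endfacet
facet normal -0.038 0.324 -0.945
outer loop
vertex 1.873 -1.604 -1.006
vertex 2.353 -0.705 -0.717
vertex 2.681 -1.654 -1.056
endloop
endfacet
facet normal -0.042 -0.958 0.282
outer loop
vertex 1.873 -1.604 -1.006
vertex 2.681 -1.654 -1.056
vertex 2.407 -1.155 0.597
endloop
endfacet
facet normal -0.038 0.325 -0.945
outer loop
vertex 2.681 -1.654 -1.056
vertex 2.353 -0.705 -0.717
vertex 3.297 -1.148 -0.907
endloop
endfacet
facet normal 0.553 -0.768 0.323
outer loop
vertex 2.681 -1.654 -1.056
vertex 3.297 -1.148 -0.907
vertex 2.407 -1.155 0.597
endloop
endfacet
facet normal -0.038 0.324 -0.945
outer loop
vertex 3.297 -1.148 -0.907
vertex 2.353 -0.705 -0.717
vertex 3.361 -0.382 -0.647
endloop
endfacet
facet normal 0.836 -0.238 0.494
outer loop
vertex 3.297 -1.148 -0.907
vertex 3.361 -0.382 -0.647
vertex 2.407 -1.155 0.597
endloop
endfacet

endsolid


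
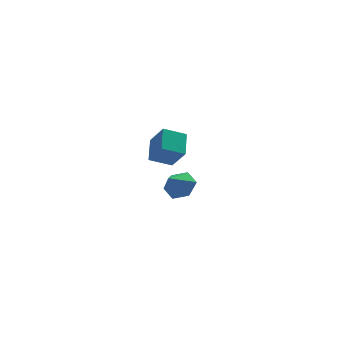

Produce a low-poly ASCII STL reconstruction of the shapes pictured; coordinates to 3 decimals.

solid 
facet normal -0.919 -0.021 0.393
outer loop
vertex 0.728 3.914 -0.531
vertex 0.146 4.822 -1.845
vertex 0.411 2.528 -1.349
endloop
endfacet
facet normal 0.343 -0.534 0.773
outer loop
vertex 1.734 2.558 -1.915
vertex 0.728 3.914 -0.531
vertex 0.411 2.528 -1.349
endloop
endfacet
facet normal -0.919 -0.021 0.394
outer loop
vertex 0.411 2.528 -1.349
vertex 0.146 4.822 -1.845
vertex -0.172 3.436 -2.662
endloop
endfacet
facet normal -0.194 -0.845 -0.498
outer loop
vertex -0.172 3.436 -2.662
vertex 1.734 2.558 -1.915
vertex 0.411 2.528 -1.349
endloop
endfacet
facet normal 0.194 0.845 0.498
outer loop
vertex 0.728 3.914 -0.531
vertex 1.469 4.852 -2.411
vertex 0.146 4.822 -1.845
endloop
endfacet
facet normal 0.343 -0.534 0.773
outer loop
vertex 2.052 3.944 -1.098
vertex 0.728 3.914 -0.531
vertex 1.734 2.558 -1.915
endloop
endfacet
facet normal 0.194 0.845 0.498
outer loop
vertex 2.052 3.944 -1.098
vertex 1.469 4.852 -2.411
vertex 0.728 3.914 -0.531
endloop
endfacet
facet normal -0.343 0.534 -0.773
outer loop
vertex 0.146 4.822 -1.845
vertex 1.469 4.852 -2.411
vertex -0.172 3.436 -2.662
endloop
endfacet
facet normal -0.194 -0.845 -0.498
outer loop
vertex 1.152 3.466 -3.229
vertex 1.734 2.558 -1.915
vertex -0.172 3.436 -2.662
endloop
endfacet
facet normal -0.343 0.534 -0.773
outer loop
vertex -0.172 3.436 -2.662
vertex 1.469 4.852 -2.411
vertex 1.152 3.466 -3.229
endloop
endfacet
facet normal 0.919 0.021 -0.393
outer loop
vertex 1.152 3.466 -3.229
vertex 2.052 3.944 -1.098
vertex 1.734 2.558 -1.915
endloop
endfacet
facet normal 0.919 0.022 -0.393
outer loop
vertex 1.469 4.852 -2.411
vertex 2.052 3.944 -1.098
vertex 1.152 3.466 -3.229
endloop
endfacet
facet normal 0.540 0.470 -0.698
outer loop
vertex 0.871 -2.826 -0.398
vertex 0.391 -3.285 -1.078
vertex 0.077 -2.448 -0.757
endloop
endfacet
facet normal -0.197 0.425 0.883
outer loop
vertex 0.871 -2.826 -0.398
vertex 0.077 -2.448 -0.757
vertex -0.331 -3.915 -0.142
endloop
endfacet
facet normal 0.540 0.470 -0.698
outer loop
vertex 0.077 -2.448 -0.757
vertex 0.391 -3.285 -1.078
vertex -0.403 -2.907 -1.437
endloop
endfacet
facet normal -0.856 0.383 0.346
outer loop
vertex 0.077 -2.448 -0.757
vertex -0.403 -2.907 -1.437
vertex -0.331 -3.915 -0.142
endloop
endfacet
facet normal 0.540 0.470 -0.698
outer loop
vertex -0.403 -2.907 -1.437
vertex 0.391 -3.285 -1.078
vertex -0.088 -3.744 -1.757
endloop
endfacet
facet normal -0.942 -0.289 -0.172
outer loop
vertex -0.403 -2.907 -1.437
vertex -0.088 -3.744 -1.757
vertex -0.331 -3.915 -0.142
endloop
endfacet
facet normal 0.539 0.471 -0.698
outer loop
vertex -0.088 -3.744 -1.757
vertex 0.391 -3.285 -1.078
vertex 0.706 -4.122 -1.399
endloop
endfacet
facet normal -0.368 -0.917 -0.152
outer loop
vertex -0.088 -3.744 -1.757
vertex 0.706 -4.122 -1.399
vertex -0.331 -3.915 -0.142
endloop
endfacet
facet normal 0.539 0.471 -0.698
outer loop
vertex 0.706 -4.122 -1.399
vertex 0.391 -3.285 -1.078
vertex 1.186 -3.663 -0.719
endloop
endfacet
facet normal 0.292 -0.876 0.385
outer loop
vertex 0.706 -4.122 -1.399
vertex 1.186 -3.663 -0.719
vertex -0.331 -3.915 -0.142
endloop
endfacet
facet normal 0.539 0.471 -0.698
outer loop
vertex 1.186 -3.663 -0.719
vertex 0.391 -3.285 -1.078
vertex 0.871 -2.826 -0.398
endloop
endfacet
facet normal 0.377 -0.204 0.903
outer loop
vertex 1.186 -3.663 -0.719
vertex 0.871 -2.826 -0.398
vertex -0.331 -3.915 -0.142
endloop
endfacet

endsolid


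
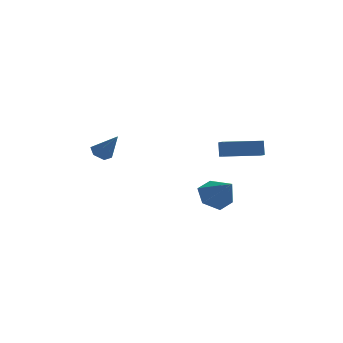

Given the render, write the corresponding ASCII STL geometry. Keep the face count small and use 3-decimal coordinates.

solid 
facet normal -0.496 0.363 -0.789
outer loop
vertex -3.051 1.858 0.316
vertex -3.557 1.903 0.655
vertex -3.167 2.371 0.625
endloop
endfacet
facet normal 0.962 0.264 -0.077
outer loop
vertex -3.051 1.858 0.316
vertex -3.167 2.371 0.625
vertex -2.783 1.337 1.885
endloop
endfacet
facet normal -0.496 0.363 -0.789
outer loop
vertex -3.167 2.371 0.625
vertex -3.557 1.903 0.655
vertex -3.672 2.416 0.963
endloop
endfacet
facet normal 0.405 0.763 0.503
outer loop
vertex -3.167 2.371 0.625
vertex -3.672 2.416 0.963
vertex -2.783 1.337 1.885
endloop
endfacet
facet normal -0.496 0.363 -0.789
outer loop
vertex -3.672 2.416 0.963
vertex -3.557 1.903 0.655
vertex -4.062 1.948 0.993
endloop
endfacet
facet normal -0.397 0.385 0.833
outer loop
vertex -3.672 2.416 0.963
vertex -4.062 1.948 0.993
vertex -2.783 1.337 1.885
endloop
endfacet
facet normal -0.495 0.364 -0.789
outer loop
vertex -4.062 1.948 0.993
vertex -3.557 1.903 0.655
vertex -3.947 1.435 0.684
endloop
endfacet
facet normal -0.644 -0.496 0.583
outer loop
vertex -4.062 1.948 0.993
vertex -3.947 1.435 0.684
vertex -2.783 1.337 1.885
endloop
endfacet
facet normal -0.495 0.364 -0.789
outer loop
vertex -3.947 1.435 0.684
vertex -3.557 1.903 0.655
vertex -3.441 1.39 0.346
endloop
endfacet
facet normal -0.087 -0.996 0.003
outer loop
vertex -3.947 1.435 0.684
vertex -3.441 1.39 0.346
vertex -2.783 1.337 1.885
endloop
endfacet
facet normal -0.496 0.363 -0.789
outer loop
vertex -3.441 1.39 0.346
vertex -3.557 1.903 0.655
vertex -3.051 1.858 0.316
endloop
endfacet
facet normal 0.716 -0.617 -0.327
outer loop
vertex -3.441 1.39 0.346
vertex -3.051 1.858 0.316
vertex -2.783 1.337 1.885
endloop
endfacet
facet normal -0.404 0.618 -0.674
outer loop
vertex 2.444 -0.972 -1.703
vertex 1.615 -0.987 -1.22
vertex 2.279 -0.326 -1.012
endloop
endfacet
facet normal 0.984 0.087 0.154
outer loop
vertex 2.444 -0.972 -1.703
vertex 2.279 -0.326 -1.012
vertex 2.285 -2.013 -0.1
endloop
endfacet
facet normal -0.404 0.618 -0.675
outer loop
vertex 2.279 -0.326 -1.012
vertex 1.615 -0.987 -1.22
vertex 1.45 -0.341 -0.53
endloop
endfacet
facet normal 0.449 0.426 0.785
outer loop
vertex 2.279 -0.326 -1.012
vertex 1.45 -0.341 -0.53
vertex 2.285 -2.013 -0.1
endloop
endfacet
facet normal -0.404 0.618 -0.675
outer loop
vertex 1.45 -0.341 -0.53
vertex 1.615 -0.987 -1.22
vertex 0.785 -1.002 -0.737
endloop
endfacet
facet normal -0.354 0.063 0.933
outer loop
vertex 1.45 -0.341 -0.53
vertex 0.785 -1.002 -0.737
vertex 2.285 -2.013 -0.1
endloop
endfacet
facet normal -0.404 0.618 -0.674
outer loop
vertex 0.785 -1.002 -0.737
vertex 1.615 -0.987 -1.22
vertex 0.95 -1.648 -1.428
endloop
endfacet
facet normal -0.623 -0.640 0.450
outer loop
vertex 0.785 -1.002 -0.737
vertex 0.95 -1.648 -1.428
vertex 2.285 -2.013 -0.1
endloop
endfacet
facet normal -0.404 0.618 -0.674
outer loop
vertex 0.95 -1.648 -1.428
vertex 1.615 -0.987 -1.22
vertex 1.78 -1.633 -1.911
endloop
endfacet
facet normal -0.088 -0.980 -0.181
outer loop
vertex 0.95 -1.648 -1.428
vertex 1.78 -1.633 -1.911
vertex 2.285 -2.013 -0.1
endloop
endfacet
facet normal -0.404 0.618 -0.674
outer loop
vertex 1.78 -1.633 -1.911
vertex 1.615 -0.987 -1.22
vertex 2.444 -0.972 -1.703
endloop
endfacet
facet normal 0.716 -0.616 -0.329
outer loop
vertex 1.78 -1.633 -1.911
vertex 2.444 -0.972 -1.703
vertex 2.285 -2.013 -0.1
endloop
endfacet
facet normal -0.996 -0.083 0.028
outer loop
vertex 1.873 -1.372 2.361
vertex 1.799 -0.589 2.039
vertex 1.878 -1.695 1.575
endloop
endfacet
facet normal 0.087 -0.921 0.379
outer loop
vertex 3.841 -1.531 1.521
vertex 1.873 -1.372 2.361
vertex 1.878 -1.695 1.575
endloop
endfacet
facet normal -0.996 -0.082 0.026
outer loop
vertex 1.878 -1.695 1.575
vertex 1.799 -0.589 2.039
vertex 1.805 -0.912 1.252
endloop
endfacet
facet normal 0.006 -0.381 -0.925
outer loop
vertex 1.805 -0.912 1.252
vertex 3.841 -1.531 1.521
vertex 1.878 -1.695 1.575
endloop
endfacet
facet normal -0.006 0.380 0.925
outer loop
vertex 1.873 -1.372 2.361
vertex 3.762 -0.425 1.985
vertex 1.799 -0.589 2.039
endloop
endfacet
facet normal 0.087 -0.921 0.379
outer loop
vertex 3.835 -1.208 2.308
vertex 1.873 -1.372 2.361
vertex 3.841 -1.531 1.521
endloop
endfacet
facet normal -0.007 0.381 0.925
outer loop
vertex 3.835 -1.208 2.308
vertex 3.762 -0.425 1.985
vertex 1.873 -1.372 2.361
endloop
endfacet
facet normal -0.087 0.921 -0.379
outer loop
vertex 1.799 -0.589 2.039
vertex 3.762 -0.425 1.985
vertex 1.805 -0.912 1.252
endloop
endfacet
facet normal 0.007 -0.380 -0.925
outer loop
vertex 3.767 -0.748 1.199
vertex 3.841 -1.531 1.521
vertex 1.805 -0.912 1.252
endloop
endfacet
facet normal -0.087 0.921 -0.379
outer loop
vertex 1.805 -0.912 1.252
vertex 3.762 -0.425 1.985
vertex 3.767 -0.748 1.199
endloop
endfacet
facet normal 0.996 0.083 -0.027
outer loop
vertex 3.767 -0.748 1.199
vertex 3.835 -1.208 2.308
vertex 3.841 -1.531 1.521
endloop
endfacet
facet normal 0.996 0.082 -0.027
outer loop
vertex 3.762 -0.425 1.985
vertex 3.835 -1.208 2.308
vertex 3.767 -0.748 1.199
endloop
endfacet

endsolid


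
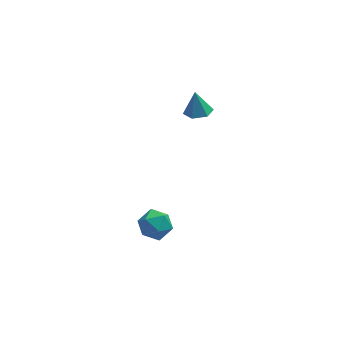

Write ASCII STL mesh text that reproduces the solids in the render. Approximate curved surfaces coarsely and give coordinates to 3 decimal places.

solid 
facet normal -0.496 0.863 0.100
outer loop
vertex -0.578 1.035 -2.522
vertex -1.208 0.634 -2.184
vertex -0.606 0.925 -1.71
endloop
endfacet
facet normal 0.208 0.968 0.138
outer loop
vertex -0.578 1.035 -2.522
vertex -0.606 0.925 -1.71
vertex 0.102 0.83 -2.112
endloop
endfacet
facet normal 0.501 0.728 -0.467
outer loop
vertex -0.578 1.035 -2.522
vertex 0.102 0.83 -2.112
vertex -0.062 0.479 -2.835
endloop
endfacet
facet normal -0.022 0.475 -0.880
outer loop
vertex -0.578 1.035 -2.522
vertex -0.062 0.479 -2.835
vertex -0.872 0.358 -2.88
endloop
endfacet
facet normal -0.639 0.558 -0.530
outer loop
vertex -0.578 1.035 -2.522
vertex -0.872 0.358 -2.88
vertex -1.208 0.634 -2.184
endloop
endfacet
facet normal 0.461 0.575 0.676
outer loop
vertex 0.102 0.83 -2.112
vertex -0.606 0.925 -1.71
vertex -0.108 0.302 -1.52
endloop
endfacet
facet normal -0.678 0.404 0.614
outer loop
vertex -0.606 0.925 -1.71
vertex -1.208 0.634 -2.184
vertex -0.918 0.181 -1.565
endloop
endfacet
facet normal -0.910 -0.090 -0.404
outer loop
vertex -1.208 0.634 -2.184
vertex -0.872 0.358 -2.88
vertex -1.082 -0.17 -2.288
endloop
endfacet
facet normal 0.088 -0.226 -0.970
outer loop
vertex -0.872 0.358 -2.88
vertex -0.062 0.479 -2.835
vertex -0.374 -0.265 -2.69
endloop
endfacet
facet normal 0.935 0.186 -0.302
outer loop
vertex -0.062 0.479 -2.835
vertex 0.102 0.83 -2.112
vertex 0.228 0.026 -2.216
endloop
endfacet
facet normal 0.022 -0.475 0.880
outer loop
vertex -0.402 -0.375 -1.878
vertex -0.108 0.302 -1.52
vertex -0.918 0.181 -1.565
endloop
endfacet
facet normal -0.501 -0.728 0.467
outer loop
vertex -0.402 -0.375 -1.878
vertex -0.918 0.181 -1.565
vertex -1.082 -0.17 -2.288
endloop
endfacet
facet normal -0.208 -0.968 -0.138
outer loop
vertex -0.402 -0.375 -1.878
vertex -1.082 -0.17 -2.288
vertex -0.374 -0.265 -2.69
endloop
endfacet
facet normal 0.496 -0.863 -0.100
outer loop
vertex -0.402 -0.375 -1.878
vertex -0.374 -0.265 -2.69
vertex 0.228 0.026 -2.216
endloop
endfacet
facet normal 0.639 -0.558 0.530
outer loop
vertex -0.402 -0.375 -1.878
vertex 0.228 0.026 -2.216
vertex -0.108 0.302 -1.52
endloop
endfacet
facet normal -0.088 0.226 0.970
outer loop
vertex -0.918 0.181 -1.565
vertex -0.108 0.302 -1.52
vertex -0.606 0.925 -1.71
endloop
endfacet
facet normal -0.935 -0.186 0.302
outer loop
vertex -1.082 -0.17 -2.288
vertex -0.918 0.181 -1.565
vertex -1.208 0.634 -2.184
endloop
endfacet
facet normal -0.461 -0.575 -0.676
outer loop
vertex -0.374 -0.265 -2.69
vertex -1.082 -0.17 -2.288
vertex -0.872 0.358 -2.88
endloop
endfacet
facet normal 0.678 -0.404 -0.614
outer loop
vertex 0.228 0.026 -2.216
vertex -0.374 -0.265 -2.69
vertex -0.062 0.479 -2.835
endloop
endfacet
facet normal 0.910 0.090 0.404
outer loop
vertex -0.108 0.302 -1.52
vertex 0.228 0.026 -2.216
vertex 0.102 0.83 -2.112
endloop
endfacet
facet normal 0.099 -0.271 -0.957
outer loop
vertex 2.233 2.798 3.138
vertex 1.586 2.787 3.074
vertex 1.915 3.334 2.953
endloop
endfacet
facet normal 0.730 0.566 0.384
outer loop
vertex 2.233 2.798 3.138
vertex 1.915 3.334 2.953
vertex 1.474 3.093 4.146
endloop
endfacet
facet normal 0.101 -0.272 -0.957
outer loop
vertex 1.915 3.334 2.953
vertex 1.586 2.787 3.074
vertex 1.269 3.323 2.888
endloop
endfacet
facet normal -0.035 0.982 0.185
outer loop
vertex 1.915 3.334 2.953
vertex 1.269 3.323 2.888
vertex 1.474 3.093 4.146
endloop
endfacet
facet normal 0.099 -0.273 -0.957
outer loop
vertex 1.269 3.323 2.888
vertex 1.586 2.787 3.074
vertex 0.939 2.776 3.01
endloop
endfacet
facet normal -0.810 0.540 0.231
outer loop
vertex 1.269 3.323 2.888
vertex 0.939 2.776 3.01
vertex 1.474 3.093 4.146
endloop
endfacet
facet normal 0.099 -0.273 -0.957
outer loop
vertex 0.939 2.776 3.01
vertex 1.586 2.787 3.074
vertex 1.256 2.24 3.196
endloop
endfacet
facet normal -0.820 -0.320 0.475
outer loop
vertex 0.939 2.776 3.01
vertex 1.256 2.24 3.196
vertex 1.474 3.093 4.146
endloop
endfacet
facet normal 0.099 -0.273 -0.957
outer loop
vertex 1.256 2.24 3.196
vertex 1.586 2.787 3.074
vertex 1.903 2.251 3.26
endloop
endfacet
facet normal -0.054 -0.737 0.674
outer loop
vertex 1.256 2.24 3.196
vertex 1.903 2.251 3.26
vertex 1.474 3.093 4.146
endloop
endfacet
facet normal 0.099 -0.273 -0.957
outer loop
vertex 1.903 2.251 3.26
vertex 1.586 2.787 3.074
vertex 2.233 2.798 3.138
endloop
endfacet
facet normal 0.720 -0.294 0.628
outer loop
vertex 1.903 2.251 3.26
vertex 2.233 2.798 3.138
vertex 1.474 3.093 4.146
endloop
endfacet

endsolid


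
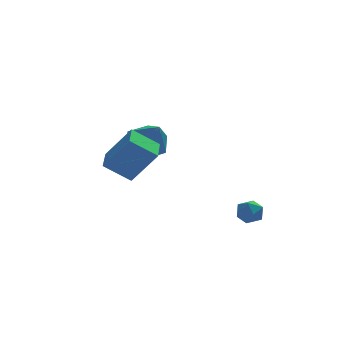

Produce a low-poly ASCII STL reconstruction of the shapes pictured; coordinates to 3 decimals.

solid 
facet normal -0.561 0.212 -0.800
outer loop
vertex -3.778 -2.89 3.212
vertex -3.484 -1.671 3.329
vertex -2.729 -3.068 2.43
endloop
endfacet
facet normal -0.234 -0.968 -0.093
outer loop
vertex -1.776 -3.429 3.791
vertex -3.778 -2.89 3.212
vertex -2.729 -3.068 2.43
endloop
endfacet
facet normal -0.561 0.212 -0.800
outer loop
vertex -2.729 -3.068 2.43
vertex -3.484 -1.671 3.329
vertex -2.435 -1.849 2.547
endloop
endfacet
facet normal 0.795 -0.135 -0.592
outer loop
vertex -2.435 -1.849 2.547
vertex -1.776 -3.429 3.791
vertex -2.729 -3.068 2.43
endloop
endfacet
facet normal -0.795 0.135 0.592
outer loop
vertex -3.778 -2.89 3.212
vertex -2.531 -2.032 4.69
vertex -3.484 -1.671 3.329
endloop
endfacet
facet normal -0.234 -0.968 -0.093
outer loop
vertex -2.825 -3.251 4.573
vertex -3.778 -2.89 3.212
vertex -1.776 -3.429 3.791
endloop
endfacet
facet normal -0.795 0.135 0.592
outer loop
vertex -2.825 -3.251 4.573
vertex -2.531 -2.032 4.69
vertex -3.778 -2.89 3.212
endloop
endfacet
facet normal 0.234 0.968 0.093
outer loop
vertex -3.484 -1.671 3.329
vertex -2.531 -2.032 4.69
vertex -2.435 -1.849 2.547
endloop
endfacet
facet normal 0.795 -0.135 -0.592
outer loop
vertex -1.482 -2.21 3.908
vertex -1.776 -3.429 3.791
vertex -2.435 -1.849 2.547
endloop
endfacet
facet normal 0.234 0.968 0.093
outer loop
vertex -2.435 -1.849 2.547
vertex -2.531 -2.032 4.69
vertex -1.482 -2.21 3.908
endloop
endfacet
facet normal 0.561 -0.212 0.800
outer loop
vertex -1.482 -2.21 3.908
vertex -2.825 -3.251 4.573
vertex -1.776 -3.429 3.791
endloop
endfacet
facet normal 0.561 -0.212 0.800
outer loop
vertex -2.531 -2.032 4.69
vertex -2.825 -3.251 4.573
vertex -1.482 -2.21 3.908
endloop
endfacet
facet normal -0.116 0.733 -0.670
outer loop
vertex -0.494 1.847 1.81
vertex -1.211 2.202 2.323
vertex -0.321 2.492 2.486
endloop
endfacet
facet normal 0.951 -0.306 0.049
outer loop
vertex -0.494 1.847 1.81
vertex -0.321 2.492 2.486
vertex -0.969 0.678 3.717
endloop
endfacet
facet normal -0.116 0.733 -0.670
outer loop
vertex -0.321 2.492 2.486
vertex -1.211 2.202 2.323
vertex -1.038 2.847 2.998
endloop
endfacet
facet normal 0.643 0.259 0.721
outer loop
vertex -0.321 2.492 2.486
vertex -1.038 2.847 2.998
vertex -0.969 0.678 3.717
endloop
endfacet
facet normal -0.117 0.733 -0.670
outer loop
vertex -1.038 2.847 2.998
vertex -1.211 2.202 2.323
vertex -1.928 2.557 2.836
endloop
endfacet
facet normal -0.264 0.296 0.918
outer loop
vertex -1.038 2.847 2.998
vertex -1.928 2.557 2.836
vertex -0.969 0.678 3.717
endloop
endfacet
facet normal -0.116 0.733 -0.670
outer loop
vertex -1.928 2.557 2.836
vertex -1.211 2.202 2.323
vertex -2.101 1.912 2.16
endloop
endfacet
facet normal -0.865 -0.233 0.444
outer loop
vertex -1.928 2.557 2.836
vertex -2.101 1.912 2.16
vertex -0.969 0.678 3.717
endloop
endfacet
facet normal -0.116 0.733 -0.670
outer loop
vertex -2.101 1.912 2.16
vertex -1.211 2.202 2.323
vertex -1.384 1.557 1.647
endloop
endfacet
facet normal -0.558 -0.798 -0.227
outer loop
vertex -2.101 1.912 2.16
vertex -1.384 1.557 1.647
vertex -0.969 0.678 3.717
endloop
endfacet
facet normal -0.116 0.733 -0.670
outer loop
vertex -1.384 1.557 1.647
vertex -1.211 2.202 2.323
vertex -0.494 1.847 1.81
endloop
endfacet
facet normal 0.350 -0.835 -0.425
outer loop
vertex -1.384 1.557 1.647
vertex -0.494 1.847 1.81
vertex -0.969 0.678 3.717
endloop
endfacet
facet normal -0.740 -0.059 0.670
outer loop
vertex 1.853 -1.002 -0.086
vertex 1.713 -1.593 -0.293
vertex 2.136 -1.511 0.182
endloop
endfacet
facet normal -0.215 0.359 0.908
outer loop
vertex 1.853 -1.002 -0.086
vertex 2.136 -1.511 0.182
vertex 2.479 -0.984 0.055
endloop
endfacet
facet normal -0.124 0.890 0.439
outer loop
vertex 1.853 -1.002 -0.086
vertex 2.479 -0.984 0.055
vertex 2.267 -0.74 -0.5
endloop
endfacet
facet normal -0.595 0.799 -0.089
outer loop
vertex 1.853 -1.002 -0.086
vertex 2.267 -0.74 -0.5
vertex 1.794 -1.116 -0.714
endloop
endfacet
facet normal -0.976 0.213 0.053
outer loop
vertex 1.853 -1.002 -0.086
vertex 1.794 -1.116 -0.714
vertex 1.713 -1.593 -0.293
endloop
endfacet
facet normal 0.385 -0.028 0.922
outer loop
vertex 2.479 -0.984 0.055
vertex 2.136 -1.511 0.182
vertex 2.726 -1.564 -0.066
endloop
endfacet
facet normal -0.465 -0.704 0.536
outer loop
vertex 2.136 -1.511 0.182
vertex 1.713 -1.593 -0.293
vertex 2.253 -1.94 -0.28
endloop
endfacet
facet normal -0.847 -0.264 -0.462
outer loop
vertex 1.713 -1.593 -0.293
vertex 1.794 -1.116 -0.714
vertex 2.041 -1.696 -0.835
endloop
endfacet
facet normal -0.230 0.683 -0.693
outer loop
vertex 1.794 -1.116 -0.714
vertex 2.267 -0.74 -0.5
vertex 2.384 -1.169 -0.962
endloop
endfacet
facet normal 0.531 0.832 0.163
outer loop
vertex 2.267 -0.74 -0.5
vertex 2.479 -0.984 0.055
vertex 2.807 -1.087 -0.487
endloop
endfacet
facet normal 0.595 -0.799 0.089
outer loop
vertex 2.667 -1.678 -0.694
vertex 2.726 -1.564 -0.066
vertex 2.253 -1.94 -0.28
endloop
endfacet
facet normal 0.124 -0.890 -0.439
outer loop
vertex 2.667 -1.678 -0.694
vertex 2.253 -1.94 -0.28
vertex 2.041 -1.696 -0.835
endloop
endfacet
facet normal 0.215 -0.359 -0.908
outer loop
vertex 2.667 -1.678 -0.694
vertex 2.041 -1.696 -0.835
vertex 2.384 -1.169 -0.962
endloop
endfacet
facet normal 0.740 0.059 -0.670
outer loop
vertex 2.667 -1.678 -0.694
vertex 2.384 -1.169 -0.962
vertex 2.807 -1.087 -0.487
endloop
endfacet
facet normal 0.976 -0.213 -0.053
outer loop
vertex 2.667 -1.678 -0.694
vertex 2.807 -1.087 -0.487
vertex 2.726 -1.564 -0.066
endloop
endfacet
facet normal 0.230 -0.683 0.693
outer loop
vertex 2.253 -1.94 -0.28
vertex 2.726 -1.564 -0.066
vertex 2.136 -1.511 0.182
endloop
endfacet
facet normal -0.531 -0.832 -0.163
outer loop
vertex 2.041 -1.696 -0.835
vertex 2.253 -1.94 -0.28
vertex 1.713 -1.593 -0.293
endloop
endfacet
facet normal -0.385 0.028 -0.922
outer loop
vertex 2.384 -1.169 -0.962
vertex 2.041 -1.696 -0.835
vertex 1.794 -1.116 -0.714
endloop
endfacet
facet normal 0.465 0.704 -0.536
outer loop
vertex 2.807 -1.087 -0.487
vertex 2.384 -1.169 -0.962
vertex 2.267 -0.74 -0.5
endloop
endfacet
facet normal 0.847 0.264 0.462
outer loop
vertex 2.726 -1.564 -0.066
vertex 2.807 -1.087 -0.487
vertex 2.479 -0.984 0.055
endloop
endfacet

endsolid
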